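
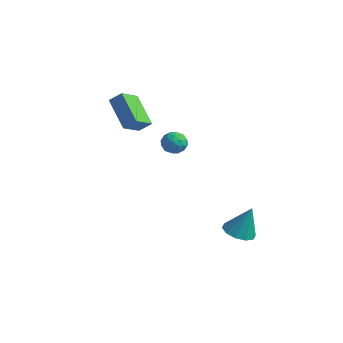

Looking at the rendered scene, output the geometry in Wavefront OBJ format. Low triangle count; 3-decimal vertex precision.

v 3.494 -0.98 -2.856
v 4.064 -0.349 -3.18
v 3.946 -0.52 -1.164
v 3.561 -0.109 -3.11
v 3.032 -0.201 -2.944
v 2.679 -0.59 -2.743
v 2.637 -1.129 -2.586
v 2.923 -1.61 -2.532
v 3.427 -1.851 -2.601
v 3.956 -1.759 -2.768
v 4.308 -1.369 -2.968
v 4.35 -0.831 -3.125
v -2.481 -2.036 2.554
v -2.384 -3.245 3.253
v -4.093 -1.469 3.757
v -3.996 -2.678 4.457
v -1.924 -1.662 3.123
v -1.827 -2.871 3.823
v -3.536 -1.095 4.327
v -3.439 -2.304 5.026
v 1.238 -2.835 3.126
v 1.792 -2.918 3.57
v 0.648 -3.642 3.71
v 1.202 -3.725 4.154
v 0.821 -3.12 4.167
v 1.185 -2.622 3.806
v 1.255 -3.938 3.474
v 1.619 -3.44 3.113
v 1.802 -3.6 3.786
v 1.534 -3.094 4.214
v 0.906 -3.466 3.066
v 0.638 -2.96 3.494
v 1.567 -2.806 3.297
v 0.873 -3.754 3.983
v 0.649 -3.398 3.991
v 0.975 -3.447 4.252
v 1.21 -2.632 3.435
v 1.536 -2.68 3.697
v 0.965 -2.799 4.047
v 0.904 -3.88 3.583
v 1.23 -3.928 3.845
v 1.465 -3.113 3.028
v 1.791 -3.162 3.289
v 1.475 -3.761 3.233
v 1.898 -3.256 3.685
v 1.552 -3.73 4.028
v 1.582 -3.855 3.628
v 1.797 -3.562 3.416
v 1.741 -2.958 3.936
v 1.394 -3.432 4.279
v 1.17 -3.077 4.287
v 1.384 -2.784 4.075
v 1.747 -3.359 4.063
v 1.046 -3.128 3.001
v 0.699 -3.602 3.344
v 1.056 -3.776 3.205
v 1.27 -3.483 2.993
v 0.888 -2.83 3.252
v 0.542 -3.304 3.595
v 0.643 -2.998 3.864
v 0.858 -2.705 3.652
v 0.693 -3.201 3.217
f 2 1 4
f 2 4 3
f 4 1 5
f 4 5 3
f 5 1 6
f 5 6 3
f 6 1 7
f 6 7 3
f 7 1 8
f 7 8 3
f 8 1 9
f 8 9 3
f 9 1 10
f 9 10 3
f 10 1 11
f 10 11 3
f 11 1 12
f 11 12 3
f 12 1 2
f 12 2 3
f 14 16 13
f 17 14 13
f 13 16 15
f 15 17 13
f 14 20 16
f 18 14 17
f 18 20 14
f 16 20 15
f 19 17 15
f 15 20 19
f 19 18 17
f 20 18 19
f 21 58 37
f 58 32 61
f 37 61 26
f 58 61 37
f 21 37 33
f 37 26 38
f 33 38 22
f 37 38 33
f 21 33 42
f 33 22 43
f 42 43 28
f 33 43 42
f 21 42 54
f 42 28 57
f 54 57 31
f 42 57 54
f 21 54 58
f 54 31 62
f 58 62 32
f 54 62 58
f 22 38 49
f 38 26 52
f 49 52 30
f 38 52 49
f 26 61 39
f 61 32 60
f 39 60 25
f 61 60 39
f 32 62 59
f 62 31 55
f 59 55 23
f 62 55 59
f 31 57 56
f 57 28 44
f 56 44 27
f 57 44 56
f 28 43 48
f 43 22 45
f 48 45 29
f 43 45 48
f 24 50 36
f 50 30 51
f 36 51 25
f 50 51 36
f 24 36 34
f 36 25 35
f 34 35 23
f 36 35 34
f 24 34 41
f 34 23 40
f 41 40 27
f 34 40 41
f 24 41 46
f 41 27 47
f 46 47 29
f 41 47 46
f 24 46 50
f 46 29 53
f 50 53 30
f 46 53 50
f 25 51 39
f 51 30 52
f 39 52 26
f 51 52 39
f 23 35 59
f 35 25 60
f 59 60 32
f 35 60 59
f 27 40 56
f 40 23 55
f 56 55 31
f 40 55 56
f 29 47 48
f 47 27 44
f 48 44 28
f 47 44 48
f 30 53 49
f 53 29 45
f 49 45 22
f 53 45 49



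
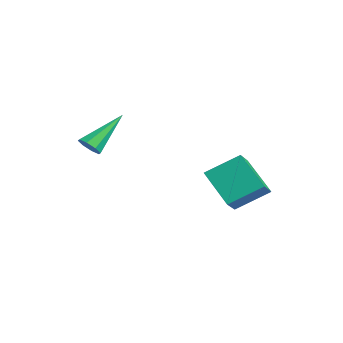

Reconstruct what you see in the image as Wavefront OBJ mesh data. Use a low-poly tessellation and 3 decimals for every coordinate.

v -1.207 1.15 -3.525
v -0.96 2.428 -2.74
v 0.079 1.532 -4.552
v 0.326 2.81 -3.768
v -0.466 0.57 -2.812
v -0.219 1.848 -2.028
v 0.82 0.952 -3.84
v 1.067 2.23 -3.055
v -3.192 -2.768 -2.193
v -2.871 -2.958 -1.817
v -3.708 -1.332 -1.027
v -2.685 -2.693 -2.061
v -2.796 -2.472 -2.382
v -3.139 -2.424 -2.593
v -3.514 -2.578 -2.569
v -3.7 -2.843 -2.325
v -3.589 -3.064 -2.003
v -3.246 -3.112 -1.793
f 2 4 1
f 5 2 1
f 1 4 3
f 3 5 1
f 2 8 4
f 6 2 5
f 6 8 2
f 4 8 3
f 7 5 3
f 3 8 7
f 7 6 5
f 8 6 7
f 10 9 12
f 10 12 11
f 12 9 13
f 12 13 11
f 13 9 14
f 13 14 11
f 14 9 15
f 14 15 11
f 15 9 16
f 15 16 11
f 16 9 17
f 16 17 11
f 17 9 18
f 17 18 11
f 18 9 10
f 18 10 11



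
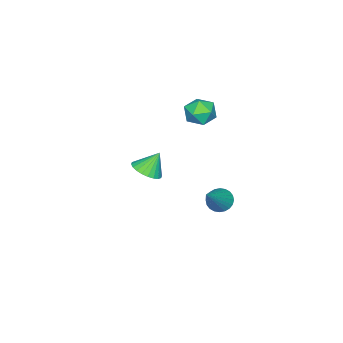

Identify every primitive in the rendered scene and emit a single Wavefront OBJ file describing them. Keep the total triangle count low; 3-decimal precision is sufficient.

v -3.495 -0.639 0.116
v -3.053 -0.606 0.663
v -3.387 -1.774 0.097
v -2.945 -1.741 0.644
v -3.627 -1.589 0.733
v -3.693 -0.887 0.745
v -2.747 -1.493 0.015
v -2.813 -0.791 0.027
v -2.59 -1.134 0.601
v -3.134 -1.193 1.044
v -3.306 -1.187 -0.284
v -3.85 -1.246 0.159
v -3.163 -3.599 -3.887
v -2.54 -3.416 -3.653
v -3.597 -3.261 -2.993
v -2.618 -3.19 -3.777
v -2.78 -3.026 -3.918
v -2.999 -2.95 -4.054
v -3.244 -2.973 -4.164
v -3.476 -3.091 -4.232
v -3.66 -3.286 -4.248
v -3.769 -3.529 -4.208
v -3.785 -3.783 -4.12
v -3.707 -4.009 -3.996
v -3.546 -4.173 -3.856
v -3.326 -4.249 -3.72
v -3.081 -4.226 -3.61
v -2.849 -4.108 -3.541
v -2.665 -3.913 -3.526
v -2.556 -3.669 -3.565
v -0.184 1.497 -1.668
v 0.181 1.483 -2.052
v 1.104 1.683 -0.452
v 0.142 1.685 -2.041
v 0.053 1.86 -1.974
v -0.072 1.978 -1.859
v -0.214 2.024 -1.716
v -0.351 1.989 -1.565
v -0.463 1.88 -1.43
v -0.532 1.712 -1.331
v -0.548 1.511 -1.283
v -0.509 1.309 -1.294
v -0.42 1.134 -1.362
v -0.295 1.016 -1.476
v -0.153 0.97 -1.619
v -0.016 1.005 -1.77
v 0.096 1.114 -1.905
v 0.165 1.282 -2.004
f 1 12 6
f 1 6 2
f 1 2 8
f 1 8 11
f 1 11 12
f 2 6 10
f 6 12 5
f 12 11 3
f 11 8 7
f 8 2 9
f 4 10 5
f 4 5 3
f 4 3 7
f 4 7 9
f 4 9 10
f 5 10 6
f 3 5 12
f 7 3 11
f 9 7 8
f 10 9 2
f 14 13 16
f 14 16 15
f 16 13 17
f 16 17 15
f 17 13 18
f 17 18 15
f 18 13 19
f 18 19 15
f 19 13 20
f 19 20 15
f 20 13 21
f 20 21 15
f 21 13 22
f 21 22 15
f 22 13 23
f 22 23 15
f 23 13 24
f 23 24 15
f 24 13 25
f 24 25 15
f 25 13 26
f 25 26 15
f 26 13 27
f 26 27 15
f 27 13 28
f 27 28 15
f 28 13 29
f 28 29 15
f 29 13 30
f 29 30 15
f 30 13 14
f 30 14 15
f 32 31 34
f 32 34 33
f 34 31 35
f 34 35 33
f 35 31 36
f 35 36 33
f 36 31 37
f 36 37 33
f 37 31 38
f 37 38 33
f 38 31 39
f 38 39 33
f 39 31 40
f 39 40 33
f 40 31 41
f 40 41 33
f 41 31 42
f 41 42 33
f 42 31 43
f 42 43 33
f 43 31 44
f 43 44 33
f 44 31 45
f 44 45 33
f 45 31 46
f 45 46 33
f 46 31 47
f 46 47 33
f 47 31 48
f 47 48 33
f 48 31 32
f 48 32 33



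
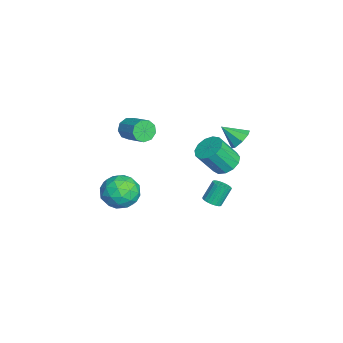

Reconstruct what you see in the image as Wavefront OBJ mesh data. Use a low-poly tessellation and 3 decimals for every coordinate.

v 2.888 -1.886 0.974
v 3.66 -2.02 1.909
v 3.3 -3.72 0.371
v 4.072 -3.854 1.306
v 2.872 -3.785 1.511
v 2.617 -2.652 1.884
v 4.343 -3.088 0.396
v 4.088 -1.955 0.769
v 4.559 -2.763 1.551
v 3.65 -3.194 2.241
v 3.31 -2.546 0.039
v 2.401 -2.977 0.729
v 3.238 -1.792 1.495
v 3.722 -3.948 0.785
v 3.017 -3.907 0.906
v 3.47 -3.986 1.455
v 2.625 -2.164 1.48
v 3.079 -2.243 2.029
v 2.615 -3.28 1.796
v 3.881 -3.497 0.251
v 4.335 -3.576 0.8
v 3.49 -1.754 0.825
v 3.943 -1.833 1.374
v 4.345 -2.46 0.484
v 4.22 -2.308 1.834
v 4.462 -3.385 1.479
v 4.622 -2.935 0.944
v 4.472 -2.269 1.164
v 3.686 -2.561 2.239
v 3.928 -3.639 1.884
v 3.222 -3.599 2.005
v 3.073 -2.933 2.224
v 4.214 -2.998 2.029
v 3.032 -2.101 0.396
v 3.274 -3.179 0.041
v 3.887 -2.807 0.056
v 3.738 -2.141 0.275
v 2.498 -2.355 0.801
v 2.74 -3.432 0.446
v 2.488 -3.471 1.116
v 2.338 -2.805 1.336
v 2.746 -2.742 0.251
v -1.421 2.444 -3.734
v -0.838 2.388 -3.5
v -1.257 3.001 -2.312
v -1.839 3.056 -2.546
v -0.828 2.623 -3.617
v -1.246 3.235 -2.43
v -0.92 2.826 -3.754
v -1.338 3.438 -2.567
v -1.099 2.963 -3.888
v -1.517 3.575 -2.7
v -1.333 3.011 -3.995
v -1.752 3.623 -2.807
v -1.583 2.96 -4.057
v -2.001 3.572 -2.869
v -1.804 2.82 -4.063
v -2.223 3.432 -2.875
v -1.96 2.616 -4.012
v -2.378 3.228 -2.824
v -2.022 2.381 -3.913
v -2.44 2.993 -2.725
v -1.98 2.157 -3.783
v -2.398 2.769 -2.595
v -1.841 1.983 -3.645
v -2.26 2.595 -2.457
v -1.63 1.889 -3.522
v -2.048 2.501 -2.334
v -1.383 1.891 -3.435
v -1.801 2.503 -2.248
v -1.142 1.988 -3.401
v -1.56 2.6 -2.213
v -0.95 2.164 -3.424
v -1.368 2.776 -2.236
v -4.535 -2.396 0.617
v -4.125 -2.438 -0.08
v -2.835 -1.546 0.625
v -3.245 -1.504 1.323
v -4.443 -1.984 -0.074
v -3.152 -1.092 0.631
v -4.803 -1.723 0.256
v -3.513 -0.83 0.961
v -5.039 -1.776 0.755
v -3.748 -0.884 1.46
v -5.038 -2.12 1.189
v -3.748 -1.228 1.894
v -4.803 -2.593 1.356
v -3.512 -1.701 2.061
v -4.442 -2.974 1.178
v -3.151 -2.082 1.883
v -4.125 -3.084 0.737
v -2.834 -2.192 1.442
v -4 -2.873 0.24
v -2.709 -1.98 0.945
v 2.526 3.046 2.803
v 3.201 2.588 2.378
v 3.469 1.576 3.891
v 2.794 2.034 4.317
v 3.424 2.995 2.61
v 3.692 1.982 4.123
v 3.362 3.417 2.904
v 3.63 2.405 4.417
v 3.035 3.722 3.166
v 3.302 2.71 4.679
v 2.546 3.812 3.313
v 2.813 2.8 4.826
v 2.051 3.659 3.298
v 2.318 2.647 4.811
v 1.707 3.312 3.126
v 1.974 2.299 4.639
v 1.623 2.88 2.852
v 1.89 1.867 4.365
v 1.826 2.501 2.562
v 2.093 1.488 4.075
v 2.251 2.295 2.349
v 2.519 1.282 3.862
v 2.764 2.327 2.281
v 3.031 1.315 3.794
v -1.344 4.065 1.896
v -1.015 4.463 2.533
v -1.696 2.935 2.784
v -1.624 4.593 2.457
v -2.069 4.414 2.053
v -2.089 4.031 1.556
v -1.673 3.667 1.259
v -1.063 3.537 1.335
v -0.618 3.716 1.74
v -0.598 4.1 2.236
f 1 38 17
f 38 12 41
f 17 41 6
f 38 41 17
f 1 17 13
f 17 6 18
f 13 18 2
f 17 18 13
f 1 13 22
f 13 2 23
f 22 23 8
f 13 23 22
f 1 22 34
f 22 8 37
f 34 37 11
f 22 37 34
f 1 34 38
f 34 11 42
f 38 42 12
f 34 42 38
f 2 18 29
f 18 6 32
f 29 32 10
f 18 32 29
f 6 41 19
f 41 12 40
f 19 40 5
f 41 40 19
f 12 42 39
f 42 11 35
f 39 35 3
f 42 35 39
f 11 37 36
f 37 8 24
f 36 24 7
f 37 24 36
f 8 23 28
f 23 2 25
f 28 25 9
f 23 25 28
f 4 30 16
f 30 10 31
f 16 31 5
f 30 31 16
f 4 16 14
f 16 5 15
f 14 15 3
f 16 15 14
f 4 14 21
f 14 3 20
f 21 20 7
f 14 20 21
f 4 21 26
f 21 7 27
f 26 27 9
f 21 27 26
f 4 26 30
f 26 9 33
f 30 33 10
f 26 33 30
f 5 31 19
f 31 10 32
f 19 32 6
f 31 32 19
f 3 15 39
f 15 5 40
f 39 40 12
f 15 40 39
f 7 20 36
f 20 3 35
f 36 35 11
f 20 35 36
f 9 27 28
f 27 7 24
f 28 24 8
f 27 24 28
f 10 33 29
f 33 9 25
f 29 25 2
f 33 25 29
f 44 43 47
f 44 47 45
f 45 47 48
f 45 48 46
f 47 43 49
f 47 49 48
f 48 49 50
f 48 50 46
f 49 43 51
f 49 51 50
f 50 51 52
f 50 52 46
f 51 43 53
f 51 53 52
f 52 53 54
f 52 54 46
f 53 43 55
f 53 55 54
f 54 55 56
f 54 56 46
f 55 43 57
f 55 57 56
f 56 57 58
f 56 58 46
f 57 43 59
f 57 59 58
f 58 59 60
f 58 60 46
f 59 43 61
f 59 61 60
f 60 61 62
f 60 62 46
f 61 43 63
f 61 63 62
f 62 63 64
f 62 64 46
f 63 43 65
f 63 65 64
f 64 65 66
f 64 66 46
f 65 43 67
f 65 67 66
f 66 67 68
f 66 68 46
f 67 43 69
f 67 69 68
f 68 69 70
f 68 70 46
f 69 43 71
f 69 71 70
f 70 71 72
f 70 72 46
f 71 43 73
f 71 73 72
f 72 73 74
f 72 74 46
f 73 43 44
f 73 44 74
f 74 44 45
f 74 45 46
f 76 75 79
f 76 79 77
f 77 79 80
f 77 80 78
f 79 75 81
f 79 81 80
f 80 81 82
f 80 82 78
f 81 75 83
f 81 83 82
f 82 83 84
f 82 84 78
f 83 75 85
f 83 85 84
f 84 85 86
f 84 86 78
f 85 75 87
f 85 87 86
f 86 87 88
f 86 88 78
f 87 75 89
f 87 89 88
f 88 89 90
f 88 90 78
f 89 75 91
f 89 91 90
f 90 91 92
f 90 92 78
f 91 75 93
f 91 93 92
f 92 93 94
f 92 94 78
f 93 75 76
f 93 76 94
f 94 76 77
f 94 77 78
f 96 95 99
f 96 99 97
f 97 99 100
f 97 100 98
f 99 95 101
f 99 101 100
f 100 101 102
f 100 102 98
f 101 95 103
f 101 103 102
f 102 103 104
f 102 104 98
f 103 95 105
f 103 105 104
f 104 105 106
f 104 106 98
f 105 95 107
f 105 107 106
f 106 107 108
f 106 108 98
f 107 95 109
f 107 109 108
f 108 109 110
f 108 110 98
f 109 95 111
f 109 111 110
f 110 111 112
f 110 112 98
f 111 95 113
f 111 113 112
f 112 113 114
f 112 114 98
f 113 95 115
f 113 115 114
f 114 115 116
f 114 116 98
f 115 95 117
f 115 117 116
f 116 117 118
f 116 118 98
f 117 95 96
f 117 96 118
f 118 96 97
f 118 97 98
f 120 119 122
f 120 122 121
f 122 119 123
f 122 123 121
f 123 119 124
f 123 124 121
f 124 119 125
f 124 125 121
f 125 119 126
f 125 126 121
f 126 119 127
f 126 127 121
f 127 119 128
f 127 128 121
f 128 119 120
f 128 120 121



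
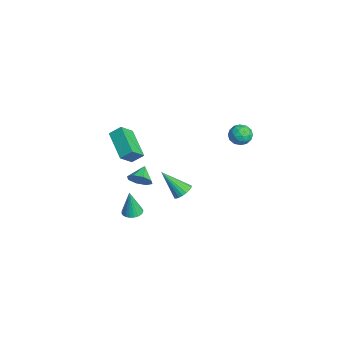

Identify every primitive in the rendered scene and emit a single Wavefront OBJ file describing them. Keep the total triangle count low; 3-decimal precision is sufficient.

v 1.526 -2.642 -3.751
v 2.133 -2.441 -3.722
v 1.494 -2.798 -2.009
v 2.01 -2.225 -3.705
v 1.813 -2.072 -3.695
v 1.572 -2.006 -3.693
v 1.324 -2.037 -3.701
v 1.107 -2.16 -3.716
v 0.954 -2.356 -3.736
v 0.888 -2.596 -3.759
v 0.919 -2.842 -3.781
v 1.043 -3.059 -3.798
v 1.24 -3.211 -3.808
v 1.481 -3.278 -3.809
v 1.729 -3.247 -3.802
v 1.946 -3.124 -3.787
v 2.099 -2.928 -3.766
v 2.165 -2.688 -3.743
v -0.97 0.978 -4.619
v -0.392 1.062 -4.252
v -1.73 -0.178 -3.161
v -0.553 1.282 -4.161
v -0.786 1.449 -4.15
v -1.051 1.535 -4.22
v -1.302 1.524 -4.359
v -1.495 1.419 -4.543
v -1.598 1.238 -4.74
v -1.592 1.011 -4.917
v -1.479 0.779 -5.041
v -1.277 0.581 -5.093
v -1.023 0.452 -5.063
v -0.759 0.414 -4.956
v -0.532 0.473 -4.791
v -0.381 0.619 -4.596
v -0.331 0.828 -4.406
v 3.81 3.794 4.202
v 4.429 3.601 3.83
v 3.371 2.679 4.05
v 3.99 2.486 3.678
v 4.022 2.623 4.411
v 4.293 3.312 4.505
v 3.507 2.968 3.375
v 3.778 3.657 3.469
v 4.241 3.091 3.319
v 4.559 2.878 3.96
v 3.241 3.402 3.92
v 3.559 3.189 4.561
v 4.158 3.795 4.03
v 3.642 2.485 3.85
v 3.661 2.565 4.281
v 4.024 2.452 4.063
v 4.079 3.625 4.426
v 4.442 3.512 4.208
v 4.203 2.937 4.549
v 3.358 2.768 3.672
v 3.721 2.655 3.454
v 3.776 3.828 3.817
v 4.139 3.715 3.599
v 3.597 3.343 3.331
v 4.411 3.382 3.511
v 4.153 2.727 3.421
v 3.869 3.01 3.243
v 4.028 3.415 3.298
v 4.598 3.257 3.887
v 4.34 2.602 3.798
v 4.359 2.682 4.229
v 4.519 3.087 4.284
v 4.488 2.957 3.587
v 3.46 3.678 4.082
v 3.202 3.023 3.993
v 3.281 3.193 3.596
v 3.441 3.598 3.651
v 3.647 3.553 4.459
v 3.389 2.898 4.369
v 3.772 2.865 4.582
v 3.931 3.27 4.637
v 3.312 3.323 4.293
v 1.278 -2.129 -1.165
v 1.746 -2.003 -0.542
v 0.442 -1.651 -0.635
v 1.758 -1.545 -0.936
v 1.489 -1.429 -1.465
v 1.096 -1.724 -1.818
v 0.81 -2.255 -1.789
v 0.798 -2.713 -1.395
v 1.067 -2.829 -0.866
v 1.46 -2.535 -0.513
v 1.012 -3.834 3.099
v 1.151 -3.153 3.655
v 0.557 -3.071 2.278
v 0.696 -2.39 2.834
v 2.884 -3.57 2.306
v 3.023 -2.889 2.862
v 2.429 -2.807 1.485
v 2.568 -2.126 2.041
f 2 1 4
f 2 4 3
f 4 1 5
f 4 5 3
f 5 1 6
f 5 6 3
f 6 1 7
f 6 7 3
f 7 1 8
f 7 8 3
f 8 1 9
f 8 9 3
f 9 1 10
f 9 10 3
f 10 1 11
f 10 11 3
f 11 1 12
f 11 12 3
f 12 1 13
f 12 13 3
f 13 1 14
f 13 14 3
f 14 1 15
f 14 15 3
f 15 1 16
f 15 16 3
f 16 1 17
f 16 17 3
f 17 1 18
f 17 18 3
f 18 1 2
f 18 2 3
f 20 19 22
f 20 22 21
f 22 19 23
f 22 23 21
f 23 19 24
f 23 24 21
f 24 19 25
f 24 25 21
f 25 19 26
f 25 26 21
f 26 19 27
f 26 27 21
f 27 19 28
f 27 28 21
f 28 19 29
f 28 29 21
f 29 19 30
f 29 30 21
f 30 19 31
f 30 31 21
f 31 19 32
f 31 32 21
f 32 19 33
f 32 33 21
f 33 19 34
f 33 34 21
f 34 19 35
f 34 35 21
f 35 19 20
f 35 20 21
f 36 73 52
f 73 47 76
f 52 76 41
f 73 76 52
f 36 52 48
f 52 41 53
f 48 53 37
f 52 53 48
f 36 48 57
f 48 37 58
f 57 58 43
f 48 58 57
f 36 57 69
f 57 43 72
f 69 72 46
f 57 72 69
f 36 69 73
f 69 46 77
f 73 77 47
f 69 77 73
f 37 53 64
f 53 41 67
f 64 67 45
f 53 67 64
f 41 76 54
f 76 47 75
f 54 75 40
f 76 75 54
f 47 77 74
f 77 46 70
f 74 70 38
f 77 70 74
f 46 72 71
f 72 43 59
f 71 59 42
f 72 59 71
f 43 58 63
f 58 37 60
f 63 60 44
f 58 60 63
f 39 65 51
f 65 45 66
f 51 66 40
f 65 66 51
f 39 51 49
f 51 40 50
f 49 50 38
f 51 50 49
f 39 49 56
f 49 38 55
f 56 55 42
f 49 55 56
f 39 56 61
f 56 42 62
f 61 62 44
f 56 62 61
f 39 61 65
f 61 44 68
f 65 68 45
f 61 68 65
f 40 66 54
f 66 45 67
f 54 67 41
f 66 67 54
f 38 50 74
f 50 40 75
f 74 75 47
f 50 75 74
f 42 55 71
f 55 38 70
f 71 70 46
f 55 70 71
f 44 62 63
f 62 42 59
f 63 59 43
f 62 59 63
f 45 68 64
f 68 44 60
f 64 60 37
f 68 60 64
f 79 78 81
f 79 81 80
f 81 78 82
f 81 82 80
f 82 78 83
f 82 83 80
f 83 78 84
f 83 84 80
f 84 78 85
f 84 85 80
f 85 78 86
f 85 86 80
f 86 78 87
f 86 87 80
f 87 78 79
f 87 79 80
f 89 91 88
f 92 89 88
f 88 91 90
f 90 92 88
f 89 95 91
f 93 89 92
f 93 95 89
f 91 95 90
f 94 92 90
f 90 95 94
f 94 93 92
f 95 93 94



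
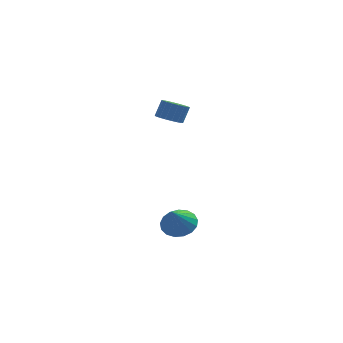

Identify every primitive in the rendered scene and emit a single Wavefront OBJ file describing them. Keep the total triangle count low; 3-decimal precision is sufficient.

v -0.853 -2.913 -4.013
v -0.095 -2.454 -3.487
v -1.047 -4.067 -2.727
v -0.501 -2.219 -3.338
v -0.988 -2.143 -3.343
v -1.444 -2.243 -3.502
v -1.765 -2.496 -3.778
v -1.876 -2.845 -4.108
v -1.753 -3.209 -4.416
v -1.424 -3.506 -4.632
v -0.963 -3.666 -4.707
v -0.478 -3.654 -4.622
v -0.078 -3.472 -4.398
v 0.144 -3.162 -4.086
v 0.138 -2.795 -3.758
v -1.707 -0.925 2.817
v -0.982 -1.212 2.691
v -0.669 -0.883 3.736
v -1.393 -0.595 3.863
v -0.955 -0.88 2.578
v -0.642 -0.551 3.623
v -1.077 -0.557 2.513
v -0.764 -0.228 3.558
v -1.324 -0.307 2.508
v -1.01 0.023 3.553
v -1.646 -0.179 2.564
v -1.333 0.151 3.61
v -1.981 -0.198 2.671
v -1.667 0.131 3.716
v -2.261 -0.362 2.806
v -1.948 -0.033 3.852
v -2.431 -0.637 2.944
v -2.118 -0.308 3.989
v -2.458 -0.969 3.057
v -2.145 -0.64 4.102
v -2.336 -1.292 3.122
v -2.023 -0.963 4.167
v -2.09 -1.543 3.127
v -1.776 -1.213 4.172
v -1.767 -1.671 3.07
v -1.454 -1.341 4.116
v -1.433 -1.651 2.964
v -1.119 -1.322 4.009
v -1.152 -1.487 2.828
v -0.839 -1.158 3.874
f 2 1 4
f 2 4 3
f 4 1 5
f 4 5 3
f 5 1 6
f 5 6 3
f 6 1 7
f 6 7 3
f 7 1 8
f 7 8 3
f 8 1 9
f 8 9 3
f 9 1 10
f 9 10 3
f 10 1 11
f 10 11 3
f 11 1 12
f 11 12 3
f 12 1 13
f 12 13 3
f 13 1 14
f 13 14 3
f 14 1 15
f 14 15 3
f 15 1 2
f 15 2 3
f 17 16 20
f 17 20 18
f 18 20 21
f 18 21 19
f 20 16 22
f 20 22 21
f 21 22 23
f 21 23 19
f 22 16 24
f 22 24 23
f 23 24 25
f 23 25 19
f 24 16 26
f 24 26 25
f 25 26 27
f 25 27 19
f 26 16 28
f 26 28 27
f 27 28 29
f 27 29 19
f 28 16 30
f 28 30 29
f 29 30 31
f 29 31 19
f 30 16 32
f 30 32 31
f 31 32 33
f 31 33 19
f 32 16 34
f 32 34 33
f 33 34 35
f 33 35 19
f 34 16 36
f 34 36 35
f 35 36 37
f 35 37 19
f 36 16 38
f 36 38 37
f 37 38 39
f 37 39 19
f 38 16 40
f 38 40 39
f 39 40 41
f 39 41 19
f 40 16 42
f 40 42 41
f 41 42 43
f 41 43 19
f 42 16 44
f 42 44 43
f 43 44 45
f 43 45 19
f 44 16 17
f 44 17 45
f 45 17 18
f 45 18 19



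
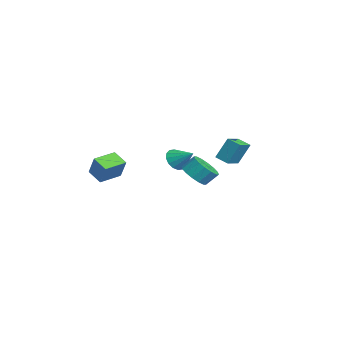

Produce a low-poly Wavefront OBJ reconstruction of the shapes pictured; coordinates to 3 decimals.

v 3.431 0.641 -1.952
v 4.369 0.749 -2.126
v 4.427 1.467 -1.362
v 3.489 1.359 -1.188
v 4.144 1.081 -2.42
v 4.203 1.799 -1.656
v 3.728 1.295 -2.589
v 3.787 2.013 -1.825
v 3.233 1.333 -2.587
v 3.292 2.051 -1.823
v 2.791 1.186 -2.415
v 2.849 1.904 -1.651
v 2.52 0.893 -2.119
v 2.578 1.611 -1.355
v 2.493 0.533 -1.778
v 2.551 1.251 -1.014
v 2.717 0.201 -1.484
v 2.776 0.919 -0.72
v 3.133 -0.013 -1.315
v 3.192 0.705 -0.551
v 3.628 -0.051 -1.317
v 3.687 0.667 -0.553
v 4.071 0.096 -1.489
v 4.129 0.814 -0.725
v 4.342 0.389 -1.785
v 4.4 1.107 -1.021
v -0.653 2.624 -2.038
v -0.613 3.339 -0.585
v -1.642 3.446 -2.415
v -1.601 4.161 -0.962
v -0.019 3.239 -2.358
v 0.022 3.954 -0.905
v -1.007 4.061 -2.735
v -0.967 4.776 -1.282
v 0.174 -4.294 -3.376
v -0.654 -4.858 -2.811
v -0.582 -3 -3.194
v -1.41 -3.564 -2.629
v 0.89 -4.056 -2.091
v 0.062 -4.62 -1.526
v 0.134 -2.762 -1.909
v -0.694 -3.326 -1.344
v -0.758 0.31 -2.157
v -0.505 0.669 -2.861
v 0.118 1.17 -1.403
v -0.843 0.902 -2.733
v -1.158 0.975 -2.45
v -1.366 0.871 -2.089
v -1.411 0.616 -1.746
v -1.281 0.279 -1.513
v -1.011 -0.049 -1.452
v -0.673 -0.281 -1.58
v -0.358 -0.355 -1.863
v -0.15 -0.251 -2.224
v -0.105 0.004 -2.567
v -0.235 0.341 -2.8
f 2 1 5
f 2 5 3
f 3 5 6
f 3 6 4
f 5 1 7
f 5 7 6
f 6 7 8
f 6 8 4
f 7 1 9
f 7 9 8
f 8 9 10
f 8 10 4
f 9 1 11
f 9 11 10
f 10 11 12
f 10 12 4
f 11 1 13
f 11 13 12
f 12 13 14
f 12 14 4
f 13 1 15
f 13 15 14
f 14 15 16
f 14 16 4
f 15 1 17
f 15 17 16
f 16 17 18
f 16 18 4
f 17 1 19
f 17 19 18
f 18 19 20
f 18 20 4
f 19 1 21
f 19 21 20
f 20 21 22
f 20 22 4
f 21 1 23
f 21 23 22
f 22 23 24
f 22 24 4
f 23 1 25
f 23 25 24
f 24 25 26
f 24 26 4
f 25 1 2
f 25 2 26
f 26 2 3
f 26 3 4
f 28 30 27
f 31 28 27
f 27 30 29
f 29 31 27
f 28 34 30
f 32 28 31
f 32 34 28
f 30 34 29
f 33 31 29
f 29 34 33
f 33 32 31
f 34 32 33
f 36 38 35
f 39 36 35
f 35 38 37
f 37 39 35
f 36 42 38
f 40 36 39
f 40 42 36
f 38 42 37
f 41 39 37
f 37 42 41
f 41 40 39
f 42 40 41
f 44 43 46
f 44 46 45
f 46 43 47
f 46 47 45
f 47 43 48
f 47 48 45
f 48 43 49
f 48 49 45
f 49 43 50
f 49 50 45
f 50 43 51
f 50 51 45
f 51 43 52
f 51 52 45
f 52 43 53
f 52 53 45
f 53 43 54
f 53 54 45
f 54 43 55
f 54 55 45
f 55 43 56
f 55 56 45
f 56 43 44
f 56 44 45



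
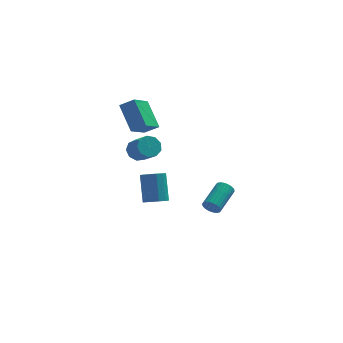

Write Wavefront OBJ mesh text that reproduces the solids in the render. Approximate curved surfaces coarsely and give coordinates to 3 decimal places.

v 2.225 -2.828 -1.307
v 2.583 -2.822 -1.826
v 3.532 -1.245 -1.152
v 3.175 -1.252 -0.633
v 2.395 -2.679 -1.895
v 3.345 -1.103 -1.221
v 2.182 -2.559 -1.875
v 3.131 -0.983 -1.201
v 1.975 -2.48 -1.768
v 2.924 -0.903 -1.094
v 1.806 -2.454 -1.592
v 2.755 -0.877 -0.917
v 1.701 -2.485 -1.372
v 2.65 -0.908 -0.697
v 1.676 -2.568 -1.142
v 2.625 -0.992 -0.467
v 1.734 -2.691 -0.937
v 2.684 -1.114 -0.263
v 1.868 -2.835 -0.788
v 2.817 -1.258 -0.114
v 2.055 -2.977 -0.719
v 3.005 -1.401 -0.045
v 2.269 -3.097 -0.739
v 3.218 -1.521 -0.065
v 2.476 -3.177 -0.846
v 3.425 -1.6 -0.172
v 2.645 -3.203 -1.023
v 3.594 -1.626 -0.348
v 2.75 -3.172 -1.243
v 3.699 -1.595 -0.568
v 2.775 -3.088 -1.473
v 3.724 -1.512 -0.798
v 2.716 -2.966 -1.677
v 3.666 -1.389 -1.003
v -2.126 -0.678 2.602
v -1.76 -0.074 3.018
v -1.108 -1.157 4.015
v -1.474 -1.762 3.598
v -2.267 -0.179 3.237
v -1.614 -1.262 4.233
v -2.707 -0.517 3.158
v -2.054 -1.6 4.154
v -2.876 -0.931 2.819
v -2.223 -2.014 3.815
v -2.694 -1.226 2.378
v -2.041 -2.309 3.375
v -2.247 -1.266 2.042
v -1.594 -2.349 3.039
v -1.743 -1.03 1.968
v -1.09 -2.113 2.965
v -1.419 -0.63 2.19
v -0.766 -1.713 3.187
v -1.426 -0.253 2.605
v -0.773 -1.336 3.602
v -0.908 3.356 -4.877
v -0.311 2.878 -4.504
v -0.436 4.127 -2.709
v -1.032 4.604 -3.083
v -0.08 3.23 -4.732
v -0.204 4.479 -2.938
v -0.11 3.621 -5.007
v -0.235 4.87 -3.212
v -0.395 3.928 -5.24
v -0.519 5.177 -3.445
v -0.841 4.053 -5.358
v -0.966 5.302 -3.564
v -1.309 3.957 -5.324
v -1.434 5.206 -3.529
v -1.65 3.67 -5.148
v -1.775 4.919 -3.353
v -1.754 3.283 -4.886
v -1.879 4.532 -3.091
v -1.59 2.919 -4.621
v -1.715 4.168 -2.826
v -1.209 2.694 -4.438
v -1.334 3.943 -2.643
v -0.733 2.679 -4.394
v -0.858 3.927 -2.599
v -2.509 1.355 3.058
v -3.179 2.844 4.533
v -1.631 2.756 2.043
v -2.301 4.245 3.518
v -1.579 1.195 3.642
v -2.249 2.684 5.117
v -0.701 2.596 2.627
v -1.371 4.085 4.102
f 2 1 5
f 2 5 3
f 3 5 6
f 3 6 4
f 5 1 7
f 5 7 6
f 6 7 8
f 6 8 4
f 7 1 9
f 7 9 8
f 8 9 10
f 8 10 4
f 9 1 11
f 9 11 10
f 10 11 12
f 10 12 4
f 11 1 13
f 11 13 12
f 12 13 14
f 12 14 4
f 13 1 15
f 13 15 14
f 14 15 16
f 14 16 4
f 15 1 17
f 15 17 16
f 16 17 18
f 16 18 4
f 17 1 19
f 17 19 18
f 18 19 20
f 18 20 4
f 19 1 21
f 19 21 20
f 20 21 22
f 20 22 4
f 21 1 23
f 21 23 22
f 22 23 24
f 22 24 4
f 23 1 25
f 23 25 24
f 24 25 26
f 24 26 4
f 25 1 27
f 25 27 26
f 26 27 28
f 26 28 4
f 27 1 29
f 27 29 28
f 28 29 30
f 28 30 4
f 29 1 31
f 29 31 30
f 30 31 32
f 30 32 4
f 31 1 33
f 31 33 32
f 32 33 34
f 32 34 4
f 33 1 2
f 33 2 34
f 34 2 3
f 34 3 4
f 36 35 39
f 36 39 37
f 37 39 40
f 37 40 38
f 39 35 41
f 39 41 40
f 40 41 42
f 40 42 38
f 41 35 43
f 41 43 42
f 42 43 44
f 42 44 38
f 43 35 45
f 43 45 44
f 44 45 46
f 44 46 38
f 45 35 47
f 45 47 46
f 46 47 48
f 46 48 38
f 47 35 49
f 47 49 48
f 48 49 50
f 48 50 38
f 49 35 51
f 49 51 50
f 50 51 52
f 50 52 38
f 51 35 53
f 51 53 52
f 52 53 54
f 52 54 38
f 53 35 36
f 53 36 54
f 54 36 37
f 54 37 38
f 56 55 59
f 56 59 57
f 57 59 60
f 57 60 58
f 59 55 61
f 59 61 60
f 60 61 62
f 60 62 58
f 61 55 63
f 61 63 62
f 62 63 64
f 62 64 58
f 63 55 65
f 63 65 64
f 64 65 66
f 64 66 58
f 65 55 67
f 65 67 66
f 66 67 68
f 66 68 58
f 67 55 69
f 67 69 68
f 68 69 70
f 68 70 58
f 69 55 71
f 69 71 70
f 70 71 72
f 70 72 58
f 71 55 73
f 71 73 72
f 72 73 74
f 72 74 58
f 73 55 75
f 73 75 74
f 74 75 76
f 74 76 58
f 75 55 77
f 75 77 76
f 76 77 78
f 76 78 58
f 77 55 56
f 77 56 78
f 78 56 57
f 78 57 58
f 80 82 79
f 83 80 79
f 79 82 81
f 81 83 79
f 80 86 82
f 84 80 83
f 84 86 80
f 82 86 81
f 85 83 81
f 81 86 85
f 85 84 83
f 86 84 85



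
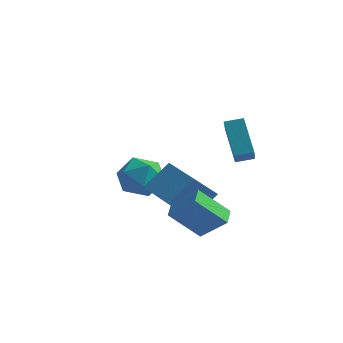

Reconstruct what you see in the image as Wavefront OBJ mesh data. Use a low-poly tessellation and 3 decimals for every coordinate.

v 2.733 2.864 0.55
v 3.263 1.722 1.454
v 3.417 3.319 0.723
v 3.948 2.177 1.627
v 3.612 2.103 -0.927
v 4.143 0.961 -0.023
v 4.297 2.558 -0.754
v 4.827 1.416 0.15
v 3.005 -2.494 -2.256
v 4.158 -2.393 -1.255
v 2.72 -1.699 -2.008
v 3.873 -1.598 -1.007
v 4.047 -1.722 -3.533
v 5.2 -1.621 -2.532
v 3.762 -0.927 -3.285
v 4.915 -0.826 -2.284
v 0.745 -0.51 -1.979
v 1.414 0.448 -0.814
v 1.208 0.638 -3.188
v 1.876 1.596 -2.022
v 2.424 -1.416 -2.198
v 3.092 -0.458 -1.032
v 2.886 -0.268 -3.406
v 3.555 0.69 -2.241
v -1.674 1.4 -2.424
v -1.169 1.835 -3.37
v -0.011 1.325 -1.57
v 0.494 1.76 -2.516
v -0.206 2.423 -1.877
v -1.234 2.47 -2.405
v 0.054 0.69 -2.535
v -0.974 0.737 -3.063
v -0.101 1.396 -3.438
v -0.262 2.467 -3.032
v -0.918 0.693 -1.908
v -1.079 1.764 -1.502
f 2 4 1
f 5 2 1
f 1 4 3
f 3 5 1
f 2 8 4
f 6 2 5
f 6 8 2
f 4 8 3
f 7 5 3
f 3 8 7
f 7 6 5
f 8 6 7
f 10 12 9
f 13 10 9
f 9 12 11
f 11 13 9
f 10 16 12
f 14 10 13
f 14 16 10
f 12 16 11
f 15 13 11
f 11 16 15
f 15 14 13
f 16 14 15
f 18 20 17
f 21 18 17
f 17 20 19
f 19 21 17
f 18 24 20
f 22 18 21
f 22 24 18
f 20 24 19
f 23 21 19
f 19 24 23
f 23 22 21
f 24 22 23
f 25 36 30
f 25 30 26
f 25 26 32
f 25 32 35
f 25 35 36
f 26 30 34
f 30 36 29
f 36 35 27
f 35 32 31
f 32 26 33
f 28 34 29
f 28 29 27
f 28 27 31
f 28 31 33
f 28 33 34
f 29 34 30
f 27 29 36
f 31 27 35
f 33 31 32
f 34 33 26



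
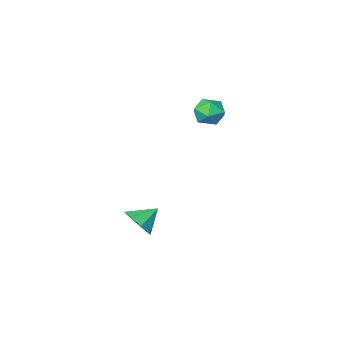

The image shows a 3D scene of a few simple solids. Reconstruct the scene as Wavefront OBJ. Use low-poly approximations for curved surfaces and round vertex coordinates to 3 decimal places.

v -1.035 3.401 1.826
v -0.612 3.493 2.382
v -1.388 2.407 2.258
v -0.965 2.499 2.814
v -1.53 2.912 2.729
v -1.312 3.526 2.461
v -0.688 2.374 2.179
v -0.47 2.988 1.911
v -0.398 2.858 2.6
v -0.918 3.191 2.94
v -1.082 2.709 1.7
v -1.602 3.042 2.04
v 2.184 3.033 -2.748
v 2.553 2.706 -2.183
v 1.336 3.107 -2.152
v 2.606 3.277 -2.178
v 2.413 3.705 -2.508
v 2.085 3.74 -2.978
v 1.816 3.36 -3.314
v 1.763 2.788 -3.318
v 1.956 2.36 -2.989
v 2.284 2.326 -2.518
f 1 12 6
f 1 6 2
f 1 2 8
f 1 8 11
f 1 11 12
f 2 6 10
f 6 12 5
f 12 11 3
f 11 8 7
f 8 2 9
f 4 10 5
f 4 5 3
f 4 3 7
f 4 7 9
f 4 9 10
f 5 10 6
f 3 5 12
f 7 3 11
f 9 7 8
f 10 9 2
f 14 13 16
f 14 16 15
f 16 13 17
f 16 17 15
f 17 13 18
f 17 18 15
f 18 13 19
f 18 19 15
f 19 13 20
f 19 20 15
f 20 13 21
f 20 21 15
f 21 13 22
f 21 22 15
f 22 13 14
f 22 14 15



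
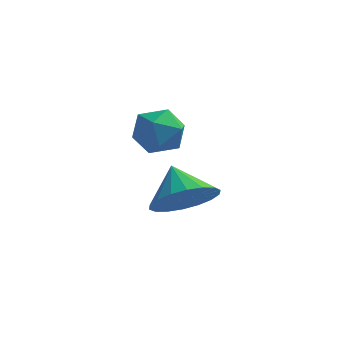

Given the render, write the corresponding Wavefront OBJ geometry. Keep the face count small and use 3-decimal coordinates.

v 0.872 2.063 -0.665
v 1.427 2.103 -0.035
v 0.293 0.977 -0.085
v 0.848 1.017 0.545
v 0.26 1.613 0.464
v 0.618 2.284 0.105
v 1.102 0.796 -0.225
v 1.46 1.467 -0.584
v 1.569 1.32 0.238
v 1.049 1.825 0.663
v 0.671 1.255 -0.783
v 0.151 1.76 -0.358
v 1.372 2.346 -3.128
v 1.975 1.998 -2.342
v 0.748 3.154 -2.292
v 2.22 2.359 -2.509
v 2.297 2.718 -2.798
v 2.191 3.003 -3.153
v 1.922 3.158 -3.502
v 1.545 3.152 -3.778
v 1.134 2.987 -3.925
v 0.769 2.694 -3.914
v 0.524 2.333 -3.748
v 0.447 1.974 -3.459
v 0.553 1.689 -3.104
v 0.822 1.534 -2.754
v 1.199 1.54 -2.478
v 1.61 1.705 -2.331
f 1 12 6
f 1 6 2
f 1 2 8
f 1 8 11
f 1 11 12
f 2 6 10
f 6 12 5
f 12 11 3
f 11 8 7
f 8 2 9
f 4 10 5
f 4 5 3
f 4 3 7
f 4 7 9
f 4 9 10
f 5 10 6
f 3 5 12
f 7 3 11
f 9 7 8
f 10 9 2
f 14 13 16
f 14 16 15
f 16 13 17
f 16 17 15
f 17 13 18
f 17 18 15
f 18 13 19
f 18 19 15
f 19 13 20
f 19 20 15
f 20 13 21
f 20 21 15
f 21 13 22
f 21 22 15
f 22 13 23
f 22 23 15
f 23 13 24
f 23 24 15
f 24 13 25
f 24 25 15
f 25 13 26
f 25 26 15
f 26 13 27
f 26 27 15
f 27 13 28
f 27 28 15
f 28 13 14
f 28 14 15



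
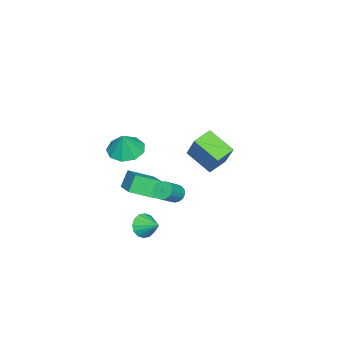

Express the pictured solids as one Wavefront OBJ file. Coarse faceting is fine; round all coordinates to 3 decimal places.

v 0.225 -0.95 1.518
v 1.161 -0.726 1.124
v 0.755 -0.87 2.822
v 0.794 -0.127 1.236
v 0.161 0.087 1.48
v -0.442 -0.184 1.742
v -0.733 -0.814 1.899
v -0.576 -1.508 1.878
v -0.044 -1.94 1.689
v 0.614 -1.91 1.419
v 1.089 -1.43 1.196
v -3.48 -3.164 -4.154
v -4.109 -3.037 -3.14
v -4.213 -1.905 -4.766
v -4.842 -1.779 -3.752
v -2.038 -1.961 -3.408
v -2.667 -1.835 -2.394
v -2.771 -0.703 -4.02
v -3.4 -0.576 -3.006
v 0.253 3.875 1.008
v -0.027 2.438 1.929
v -0.737 4.305 1.377
v -1.017 2.867 2.298
v 1.257 4.753 2.682
v 0.977 3.315 3.603
v 0.267 5.182 3.051
v -0.013 3.745 3.972
v 0.173 0.058 -4.226
v 0.501 -0.368 -3.62
v 0.547 1.102 -3.694
v 0.806 -0.332 -3.905
v 0.942 -0.192 -4.276
v 0.872 0.016 -4.634
v 0.615 0.235 -4.882
v 0.239 0.406 -4.955
v -0.154 0.485 -4.832
v -0.46 0.449 -4.547
v -0.596 0.308 -4.176
v -0.526 0.1 -3.819
v -0.268 -0.118 -3.571
v 0.107 -0.29 -3.498
v -1.182 1.247 -2.162
v -0.81 1.405 -2.606
v 0.234 1.152 -1.821
v -0.138 0.993 -1.378
v -0.857 1.651 -2.464
v 0.187 1.397 -1.68
v -0.978 1.803 -2.254
v 0.066 1.55 -1.469
v -1.146 1.829 -2.022
v -0.102 1.576 -1.238
v -1.322 1.721 -1.822
v -0.278 1.468 -1.038
v -1.466 1.504 -1.701
v -0.422 1.251 -0.916
v -1.545 1.229 -1.685
v -0.501 0.975 -0.9
v -1.541 0.957 -1.778
v -0.497 0.704 -0.994
v -1.454 0.752 -1.96
v -0.41 0.499 -1.175
v -1.305 0.66 -2.187
v -0.261 0.407 -1.403
v -1.128 0.703 -2.409
v -0.084 0.449 -1.625
v -0.963 0.87 -2.575
v 0.08 0.617 -1.79
v -0.849 1.123 -2.646
v 0.195 0.87 -1.861
f 2 1 4
f 2 4 3
f 4 1 5
f 4 5 3
f 5 1 6
f 5 6 3
f 6 1 7
f 6 7 3
f 7 1 8
f 7 8 3
f 8 1 9
f 8 9 3
f 9 1 10
f 9 10 3
f 10 1 11
f 10 11 3
f 11 1 2
f 11 2 3
f 13 15 12
f 16 13 12
f 12 15 14
f 14 16 12
f 13 19 15
f 17 13 16
f 17 19 13
f 15 19 14
f 18 16 14
f 14 19 18
f 18 17 16
f 19 17 18
f 21 23 20
f 24 21 20
f 20 23 22
f 22 24 20
f 21 27 23
f 25 21 24
f 25 27 21
f 23 27 22
f 26 24 22
f 22 27 26
f 26 25 24
f 27 25 26
f 29 28 31
f 29 31 30
f 31 28 32
f 31 32 30
f 32 28 33
f 32 33 30
f 33 28 34
f 33 34 30
f 34 28 35
f 34 35 30
f 35 28 36
f 35 36 30
f 36 28 37
f 36 37 30
f 37 28 38
f 37 38 30
f 38 28 39
f 38 39 30
f 39 28 40
f 39 40 30
f 40 28 41
f 40 41 30
f 41 28 29
f 41 29 30
f 43 42 46
f 43 46 44
f 44 46 47
f 44 47 45
f 46 42 48
f 46 48 47
f 47 48 49
f 47 49 45
f 48 42 50
f 48 50 49
f 49 50 51
f 49 51 45
f 50 42 52
f 50 52 51
f 51 52 53
f 51 53 45
f 52 42 54
f 52 54 53
f 53 54 55
f 53 55 45
f 54 42 56
f 54 56 55
f 55 56 57
f 55 57 45
f 56 42 58
f 56 58 57
f 57 58 59
f 57 59 45
f 58 42 60
f 58 60 59
f 59 60 61
f 59 61 45
f 60 42 62
f 60 62 61
f 61 62 63
f 61 63 45
f 62 42 64
f 62 64 63
f 63 64 65
f 63 65 45
f 64 42 66
f 64 66 65
f 65 66 67
f 65 67 45
f 66 42 68
f 66 68 67
f 67 68 69
f 67 69 45
f 68 42 43
f 68 43 69
f 69 43 44
f 69 44 45



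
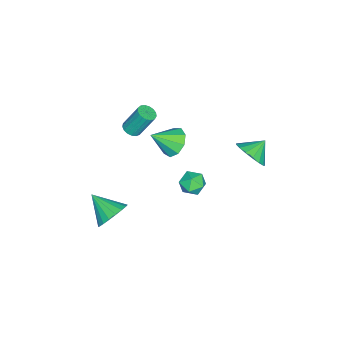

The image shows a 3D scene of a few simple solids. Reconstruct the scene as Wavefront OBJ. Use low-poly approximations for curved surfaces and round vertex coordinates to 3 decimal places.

v -0.569 0.03 2.151
v 0.195 0.121 1.665
v 0.169 -0.95 3.129
v 0.175 0.553 2.113
v -0.193 0.74 2.578
v -0.737 0.595 2.844
v -1.203 0.186 2.785
v -1.372 -0.296 2.429
v -1.165 -0.625 1.943
v -0.68 -0.648 1.554
v -0.142 -0.353 1.444
v -1.94 3.679 1.077
v -1.272 4.368 1.321
v -2.72 4.201 1.743
v -1.482 4.545 0.936
v -1.797 4.525 0.582
v -2.145 4.31 0.343
v -2.446 3.952 0.271
v -2.631 3.53 0.384
v -2.658 3.143 0.656
v -2.52 2.879 1.025
v -2.25 2.798 1.405
v -1.908 2.919 1.71
v -1.574 3.214 1.871
v -1.324 3.616 1.849
v -1.215 4.032 1.651
v -3.555 -3.532 -1.013
v -2.994 -3.559 -0.914
v -3.225 -2.754 0.611
v -3.785 -2.728 0.513
v -3.026 -3.321 -1.044
v -3.257 -2.517 0.481
v -3.18 -3.132 -1.167
v -3.41 -2.327 0.358
v -3.419 -3.034 -1.255
v -3.649 -2.23 0.271
v -3.689 -3.051 -1.287
v -3.92 -2.247 0.239
v -3.929 -3.178 -1.256
v -4.159 -2.373 0.269
v -4.083 -3.386 -1.17
v -4.313 -2.581 0.356
v -4.116 -3.627 -1.047
v -4.346 -2.823 0.478
v -4.02 -3.847 -0.917
v -4.251 -3.043 0.609
v -3.818 -3.995 -0.809
v -4.048 -3.19 0.717
v -3.555 -4.036 -0.747
v -3.786 -3.232 0.779
v -3.293 -3.963 -0.746
v -3.523 -3.158 0.779
v -3.09 -3.79 -0.807
v -3.321 -2.986 0.719
v 2.825 -1.978 -1.617
v 3.291 -1.609 -0.838
v 2.395 -3.322 -0.723
v 2.888 -1.451 -0.793
v 2.471 -1.396 -0.912
v 2.125 -1.457 -1.17
v 1.918 -1.621 -1.517
v 1.89 -1.856 -1.883
v 2.047 -2.115 -2.197
v 2.359 -2.347 -2.396
v 2.762 -2.506 -2.44
v 3.179 -2.56 -2.322
v 3.525 -2.499 -2.063
v 3.732 -2.335 -1.717
v 3.76 -2.1 -1.35
v 3.603 -1.841 -1.036
v -0.413 1.289 -0.019
v -0.086 1.746 0.535
v 0.746 1.014 -0.475
v 1.073 1.471 0.079
v 0.724 0.793 0.281
v 0.007 0.963 0.564
v 0.653 1.797 -0.504
v -0.064 1.967 -0.221
v 0.572 2.059 0.236
v 0.616 1.439 0.721
v 0.044 1.321 -0.661
v 0.088 0.701 -0.176
f 2 1 4
f 2 4 3
f 4 1 5
f 4 5 3
f 5 1 6
f 5 6 3
f 6 1 7
f 6 7 3
f 7 1 8
f 7 8 3
f 8 1 9
f 8 9 3
f 9 1 10
f 9 10 3
f 10 1 11
f 10 11 3
f 11 1 2
f 11 2 3
f 13 12 15
f 13 15 14
f 15 12 16
f 15 16 14
f 16 12 17
f 16 17 14
f 17 12 18
f 17 18 14
f 18 12 19
f 18 19 14
f 19 12 20
f 19 20 14
f 20 12 21
f 20 21 14
f 21 12 22
f 21 22 14
f 22 12 23
f 22 23 14
f 23 12 24
f 23 24 14
f 24 12 25
f 24 25 14
f 25 12 26
f 25 26 14
f 26 12 13
f 26 13 14
f 28 27 31
f 28 31 29
f 29 31 32
f 29 32 30
f 31 27 33
f 31 33 32
f 32 33 34
f 32 34 30
f 33 27 35
f 33 35 34
f 34 35 36
f 34 36 30
f 35 27 37
f 35 37 36
f 36 37 38
f 36 38 30
f 37 27 39
f 37 39 38
f 38 39 40
f 38 40 30
f 39 27 41
f 39 41 40
f 40 41 42
f 40 42 30
f 41 27 43
f 41 43 42
f 42 43 44
f 42 44 30
f 43 27 45
f 43 45 44
f 44 45 46
f 44 46 30
f 45 27 47
f 45 47 46
f 46 47 48
f 46 48 30
f 47 27 49
f 47 49 48
f 48 49 50
f 48 50 30
f 49 27 51
f 49 51 50
f 50 51 52
f 50 52 30
f 51 27 53
f 51 53 52
f 52 53 54
f 52 54 30
f 53 27 28
f 53 28 54
f 54 28 29
f 54 29 30
f 56 55 58
f 56 58 57
f 58 55 59
f 58 59 57
f 59 55 60
f 59 60 57
f 60 55 61
f 60 61 57
f 61 55 62
f 61 62 57
f 62 55 63
f 62 63 57
f 63 55 64
f 63 64 57
f 64 55 65
f 64 65 57
f 65 55 66
f 65 66 57
f 66 55 67
f 66 67 57
f 67 55 68
f 67 68 57
f 68 55 69
f 68 69 57
f 69 55 70
f 69 70 57
f 70 55 56
f 70 56 57
f 71 82 76
f 71 76 72
f 71 72 78
f 71 78 81
f 71 81 82
f 72 76 80
f 76 82 75
f 82 81 73
f 81 78 77
f 78 72 79
f 74 80 75
f 74 75 73
f 74 73 77
f 74 77 79
f 74 79 80
f 75 80 76
f 73 75 82
f 77 73 81
f 79 77 78
f 80 79 72



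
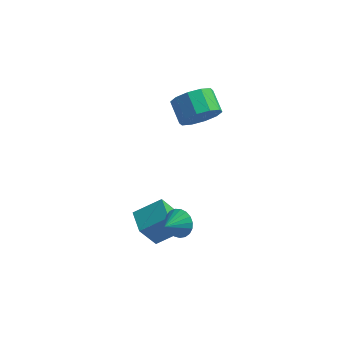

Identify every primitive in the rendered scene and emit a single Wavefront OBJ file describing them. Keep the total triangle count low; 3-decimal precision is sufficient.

v -0.062 -1.176 -3.247
v -0.696 -1.679 -1.797
v -0.653 -0.126 -3.141
v -1.287 -0.628 -1.691
v 1.147 -0.572 -2.509
v 0.513 -1.074 -1.059
v 0.556 0.479 -2.403
v -0.078 -0.024 -0.953
v 1.084 2.659 2.893
v 1.655 3.38 2.407
v 1.008 4.281 2.982
v 0.436 3.561 3.467
v 1.146 3.249 2.038
v 0.498 4.15 2.613
v 0.612 2.892 1.995
v -0.035 3.794 2.57
v 0.259 2.447 2.296
v -0.389 3.349 2.87
v 0.221 2.083 2.824
v -0.427 2.985 3.399
v 0.512 1.939 3.378
v -0.135 2.84 3.953
v 1.022 2.07 3.747
v 0.374 2.971 4.322
v 1.555 2.426 3.79
v 0.908 3.328 4.365
v 1.909 2.871 3.49
v 1.261 3.773 4.064
v 1.947 3.235 2.961
v 1.299 4.137 3.536
v 1.053 -1.364 -1.027
v 1.663 -1.79 -1.185
v 0.607 -2.216 -0.453
v 1.748 -1.652 -0.914
v 1.713 -1.464 -0.662
v 1.563 -1.259 -0.473
v 1.326 -1.072 -0.38
v 1.042 -0.936 -0.399
v 0.759 -0.873 -0.526
v 0.528 -0.896 -0.74
v 0.387 -0.999 -1.003
v 0.361 -1.166 -1.271
v 0.455 -1.366 -1.496
v 0.653 -1.567 -1.64
v 0.92 -1.732 -1.678
v 1.209 -1.834 -1.603
v 1.472 -1.854 -1.429
f 2 4 1
f 5 2 1
f 1 4 3
f 3 5 1
f 2 8 4
f 6 2 5
f 6 8 2
f 4 8 3
f 7 5 3
f 3 8 7
f 7 6 5
f 8 6 7
f 10 9 13
f 10 13 11
f 11 13 14
f 11 14 12
f 13 9 15
f 13 15 14
f 14 15 16
f 14 16 12
f 15 9 17
f 15 17 16
f 16 17 18
f 16 18 12
f 17 9 19
f 17 19 18
f 18 19 20
f 18 20 12
f 19 9 21
f 19 21 20
f 20 21 22
f 20 22 12
f 21 9 23
f 21 23 22
f 22 23 24
f 22 24 12
f 23 9 25
f 23 25 24
f 24 25 26
f 24 26 12
f 25 9 27
f 25 27 26
f 26 27 28
f 26 28 12
f 27 9 29
f 27 29 28
f 28 29 30
f 28 30 12
f 29 9 10
f 29 10 30
f 30 10 11
f 30 11 12
f 32 31 34
f 32 34 33
f 34 31 35
f 34 35 33
f 35 31 36
f 35 36 33
f 36 31 37
f 36 37 33
f 37 31 38
f 37 38 33
f 38 31 39
f 38 39 33
f 39 31 40
f 39 40 33
f 40 31 41
f 40 41 33
f 41 31 42
f 41 42 33
f 42 31 43
f 42 43 33
f 43 31 44
f 43 44 33
f 44 31 45
f 44 45 33
f 45 31 46
f 45 46 33
f 46 31 47
f 46 47 33
f 47 31 32
f 47 32 33



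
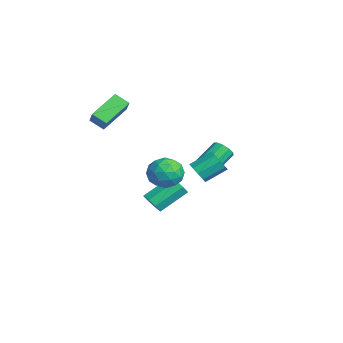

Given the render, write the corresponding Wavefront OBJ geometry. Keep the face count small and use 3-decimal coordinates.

v -2.325 -4.372 2.386
v -2.892 -5.013 2.883
v -3.234 -2.873 3.284
v -3.801 -3.514 3.782
v -1.539 -4.406 3.238
v -2.106 -5.047 3.736
v -2.448 -2.907 4.137
v -3.015 -3.548 4.634
v 2.975 -0.721 1.252
v 3.619 -0.877 1.534
v 3.589 0.325 2.27
v 2.945 0.481 1.988
v 3.675 -0.621 1.117
v 3.645 0.581 1.853
v 3.404 -0.412 0.764
v 3.374 0.791 1.499
v 2.932 -0.347 0.639
v 2.902 0.856 1.374
v 2.48 -0.457 0.801
v 2.45 0.745 1.536
v 2.26 -0.691 1.174
v 2.23 0.511 1.91
v 2.374 -0.939 1.584
v 2.344 0.263 2.32
v 2.77 -1.085 1.839
v 2.74 0.117 2.574
v 3.262 -1.061 1.819
v 3.231 0.142 2.554
v -2.164 -1.762 -3.699
v -1.43 -1.752 -3.502
v -1.742 -0.109 -2.423
v -2.476 -0.118 -2.621
v -1.534 -1.452 -3.989
v -1.845 0.191 -2.911
v -2.006 -1.333 -4.307
v -2.318 0.31 -3.228
v -2.571 -1.465 -4.268
v -2.883 0.178 -3.19
v -2.898 -1.771 -3.897
v -3.21 -0.128 -2.818
v -2.795 -2.071 -3.409
v -3.106 -0.428 -2.331
v -2.322 -2.19 -3.092
v -2.634 -0.547 -2.013
v -1.757 -2.058 -3.13
v -2.069 -0.415 -2.052
v -0.192 -0.654 0.238
v 0.339 -0.777 -0.698
v -0.719 -2.323 0.158
v -0.188 -2.446 -0.778
v 0.364 -2.313 0.144
v 0.69 -1.281 0.193
v -1.07 -1.819 -0.733
v -0.744 -0.787 -0.684
v -0.204 -1.497 -1.299
v 0.682 -1.802 -0.756
v -1.062 -1.298 0.216
v -0.176 -1.603 0.759
v 0.12 -0.569 -0.223
v -0.5 -2.531 -0.317
v -0.175 -2.453 0.225
v 0.137 -2.525 -0.325
v 0.326 -0.865 0.301
v 0.638 -0.938 -0.25
v 0.653 -1.841 0.246
v -1.018 -2.162 -0.29
v -0.706 -2.235 -0.841
v -0.517 -0.575 -0.215
v -0.205 -0.647 -0.765
v -1.033 -1.259 -0.786
v 0.113 -1.064 -1.126
v -0.197 -2.045 -1.173
v -0.715 -1.677 -1.147
v -0.524 -1.07 -1.118
v 0.633 -1.244 -0.808
v 0.324 -2.225 -0.854
v 0.648 -2.147 -0.312
v 0.84 -1.54 -0.284
v 0.314 -1.667 -1.16
v -0.704 -0.875 0.314
v -1.013 -1.856 0.268
v -1.22 -1.56 -0.256
v -1.028 -0.953 -0.228
v -0.183 -1.055 0.633
v -0.493 -2.036 0.586
v 0.144 -2.03 0.578
v 0.335 -1.423 0.607
v -0.694 -1.433 0.62
v -2.375 1.417 -1.317
v -2.031 1.878 -1.697
v -2.68 3.065 -0.843
v -3.025 2.603 -0.463
v -2.407 1.808 -1.885
v -3.057 2.994 -1.031
v -2.771 1.587 -1.856
v -3.421 2.774 -1.002
v -2.984 1.302 -1.621
v -3.634 2.489 -0.767
v -2.964 1.06 -1.27
v -3.614 2.247 -0.416
v -2.72 0.955 -0.937
v -3.369 2.142 -0.083
v -2.343 1.026 -0.749
v -2.993 2.212 0.105
v -1.979 1.246 -0.778
v -2.629 2.433 0.076
v -1.766 1.531 -1.013
v -2.416 2.718 -0.159
v -1.786 1.773 -1.364
v -2.436 2.96 -0.51
f 2 4 1
f 5 2 1
f 1 4 3
f 3 5 1
f 2 8 4
f 6 2 5
f 6 8 2
f 4 8 3
f 7 5 3
f 3 8 7
f 7 6 5
f 8 6 7
f 10 9 13
f 10 13 11
f 11 13 14
f 11 14 12
f 13 9 15
f 13 15 14
f 14 15 16
f 14 16 12
f 15 9 17
f 15 17 16
f 16 17 18
f 16 18 12
f 17 9 19
f 17 19 18
f 18 19 20
f 18 20 12
f 19 9 21
f 19 21 20
f 20 21 22
f 20 22 12
f 21 9 23
f 21 23 22
f 22 23 24
f 22 24 12
f 23 9 25
f 23 25 24
f 24 25 26
f 24 26 12
f 25 9 27
f 25 27 26
f 26 27 28
f 26 28 12
f 27 9 10
f 27 10 28
f 28 10 11
f 28 11 12
f 30 29 33
f 30 33 31
f 31 33 34
f 31 34 32
f 33 29 35
f 33 35 34
f 34 35 36
f 34 36 32
f 35 29 37
f 35 37 36
f 36 37 38
f 36 38 32
f 37 29 39
f 37 39 38
f 38 39 40
f 38 40 32
f 39 29 41
f 39 41 40
f 40 41 42
f 40 42 32
f 41 29 43
f 41 43 42
f 42 43 44
f 42 44 32
f 43 29 45
f 43 45 44
f 44 45 46
f 44 46 32
f 45 29 30
f 45 30 46
f 46 30 31
f 46 31 32
f 47 84 63
f 84 58 87
f 63 87 52
f 84 87 63
f 47 63 59
f 63 52 64
f 59 64 48
f 63 64 59
f 47 59 68
f 59 48 69
f 68 69 54
f 59 69 68
f 47 68 80
f 68 54 83
f 80 83 57
f 68 83 80
f 47 80 84
f 80 57 88
f 84 88 58
f 80 88 84
f 48 64 75
f 64 52 78
f 75 78 56
f 64 78 75
f 52 87 65
f 87 58 86
f 65 86 51
f 87 86 65
f 58 88 85
f 88 57 81
f 85 81 49
f 88 81 85
f 57 83 82
f 83 54 70
f 82 70 53
f 83 70 82
f 54 69 74
f 69 48 71
f 74 71 55
f 69 71 74
f 50 76 62
f 76 56 77
f 62 77 51
f 76 77 62
f 50 62 60
f 62 51 61
f 60 61 49
f 62 61 60
f 50 60 67
f 60 49 66
f 67 66 53
f 60 66 67
f 50 67 72
f 67 53 73
f 72 73 55
f 67 73 72
f 50 72 76
f 72 55 79
f 76 79 56
f 72 79 76
f 51 77 65
f 77 56 78
f 65 78 52
f 77 78 65
f 49 61 85
f 61 51 86
f 85 86 58
f 61 86 85
f 53 66 82
f 66 49 81
f 82 81 57
f 66 81 82
f 55 73 74
f 73 53 70
f 74 70 54
f 73 70 74
f 56 79 75
f 79 55 71
f 75 71 48
f 79 71 75
f 90 89 93
f 90 93 91
f 91 93 94
f 91 94 92
f 93 89 95
f 93 95 94
f 94 95 96
f 94 96 92
f 95 89 97
f 95 97 96
f 96 97 98
f 96 98 92
f 97 89 99
f 97 99 98
f 98 99 100
f 98 100 92
f 99 89 101
f 99 101 100
f 100 101 102
f 100 102 92
f 101 89 103
f 101 103 102
f 102 103 104
f 102 104 92
f 103 89 105
f 103 105 104
f 104 105 106
f 104 106 92
f 105 89 107
f 105 107 106
f 106 107 108
f 106 108 92
f 107 89 109
f 107 109 108
f 108 109 110
f 108 110 92
f 109 89 90
f 109 90 110
f 110 90 91
f 110 91 92



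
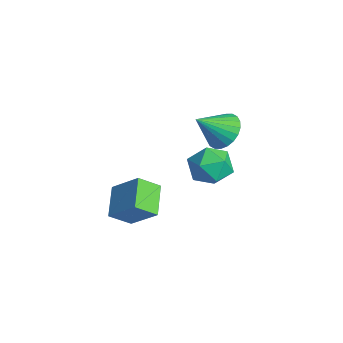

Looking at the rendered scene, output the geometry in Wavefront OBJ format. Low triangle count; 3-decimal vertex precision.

v 0.989 -2.72 -1.679
v 0.89 -3.771 -0.87
v -0.375 -2.003 -0.913
v -0.474 -3.055 -0.105
v 2.114 -1.885 -0.455
v 2.015 -2.937 0.353
v 0.75 -1.169 0.31
v 0.651 -2.22 1.119
v -2.039 3.184 0.823
v -1.234 2.692 0.277
v -2.061 1.756 2.077
v -1.014 2.93 0.552
v -0.95 3.207 0.869
v -1.052 3.48 1.178
v -1.304 3.708 1.434
v -1.667 3.857 1.596
v -2.088 3.903 1.641
v -2.501 3.839 1.562
v -2.843 3.676 1.37
v -3.063 3.438 1.094
v -3.128 3.161 0.778
v -3.026 2.888 0.468
v -2.774 2.66 0.213
v -2.41 2.511 0.05
v -1.99 2.465 0.005
v -1.577 2.529 0.085
v 0.721 1.805 0.794
v 1.839 1.933 1.103
v 0.661 0.147 1.697
v 1.779 0.275 2.006
v 0.963 0.968 2.47
v 1 1.993 1.911
v 1.5 0.087 0.889
v 1.537 1.112 0.33
v 2.321 0.871 1.161
v 1.988 1.416 2.139
v 0.512 0.664 0.661
v 0.179 1.209 1.639
f 2 4 1
f 5 2 1
f 1 4 3
f 3 5 1
f 2 8 4
f 6 2 5
f 6 8 2
f 4 8 3
f 7 5 3
f 3 8 7
f 7 6 5
f 8 6 7
f 10 9 12
f 10 12 11
f 12 9 13
f 12 13 11
f 13 9 14
f 13 14 11
f 14 9 15
f 14 15 11
f 15 9 16
f 15 16 11
f 16 9 17
f 16 17 11
f 17 9 18
f 17 18 11
f 18 9 19
f 18 19 11
f 19 9 20
f 19 20 11
f 20 9 21
f 20 21 11
f 21 9 22
f 21 22 11
f 22 9 23
f 22 23 11
f 23 9 24
f 23 24 11
f 24 9 25
f 24 25 11
f 25 9 26
f 25 26 11
f 26 9 10
f 26 10 11
f 27 38 32
f 27 32 28
f 27 28 34
f 27 34 37
f 27 37 38
f 28 32 36
f 32 38 31
f 38 37 29
f 37 34 33
f 34 28 35
f 30 36 31
f 30 31 29
f 30 29 33
f 30 33 35
f 30 35 36
f 31 36 32
f 29 31 38
f 33 29 37
f 35 33 34
f 36 35 28



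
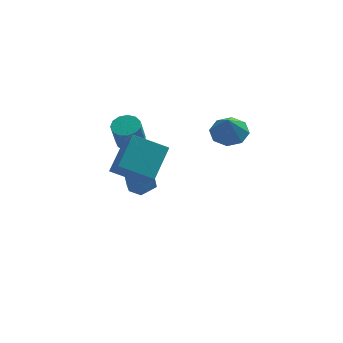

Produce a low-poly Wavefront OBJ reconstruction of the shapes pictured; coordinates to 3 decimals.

v 0.413 0.888 -1.722
v 0.929 1.089 -1.467
v -0.073 -0.128 0.062
v 0.62 1.36 -1.397
v 0.214 1.411 -1.479
v -0.099 1.217 -1.674
v -0.173 0.869 -1.892
v 0.027 0.53 -2.031
v 0.408 0.358 -2.025
v 0.791 0.435 -1.877
v 0.996 0.723 -1.657
v -1.311 -4.779 2.746
v -0.494 -3.475 3.791
v -1.602 -3.732 1.668
v -0.786 -2.428 2.714
v 0.226 -5.132 1.986
v 1.042 -3.828 3.032
v -0.066 -4.085 0.909
v 0.751 -2.781 1.954
v 4.072 -1.701 2.314
v 4.953 -1.967 2.316
v 3.908 -2.239 3.486
v 4.864 -1.327 2.597
v 4.311 -0.907 2.713
v 3.618 -0.951 2.595
v 3.192 -1.435 2.312
v 3.281 -2.074 2.031
v 3.834 -2.495 1.916
v 4.526 -2.45 2.034
v -0.325 -0.954 1.634
v 0.176 -0.53 1.876
v -0.094 -0.981 3.228
v -0.595 -1.406 2.986
v -0.158 -0.32 1.879
v -0.428 -0.771 3.231
v -0.545 -0.312 1.805
v -0.815 -0.763 3.156
v -0.862 -0.508 1.676
v -1.133 -0.959 3.027
v -1.009 -0.846 1.534
v -1.279 -1.297 2.885
v -0.938 -1.218 1.424
v -1.209 -1.669 2.775
v -0.673 -1.506 1.381
v -0.943 -1.957 2.732
v -0.297 -1.62 1.418
v -0.567 -2.071 2.769
v 0.07 -1.522 1.524
v -0.2 -1.973 2.875
v 0.312 -1.244 1.665
v 0.041 -1.695 3.016
v 0.351 -0.874 1.796
v 0.081 -1.325 3.148
v 0.603 1.956 -3.614
v 1.129 1.259 -3.426
v -0.369 1.481 -2.654
v 0.157 0.784 -2.466
v 0.404 1.608 -2.224
v 1.005 1.902 -2.817
v -0.245 0.838 -3.263
v 0.356 1.132 -3.856
v 0.606 0.568 -3.209
v 1.006 1.044 -2.567
v -0.246 1.696 -3.513
v 0.154 2.172 -2.871
f 2 1 4
f 2 4 3
f 4 1 5
f 4 5 3
f 5 1 6
f 5 6 3
f 6 1 7
f 6 7 3
f 7 1 8
f 7 8 3
f 8 1 9
f 8 9 3
f 9 1 10
f 9 10 3
f 10 1 11
f 10 11 3
f 11 1 2
f 11 2 3
f 13 15 12
f 16 13 12
f 12 15 14
f 14 16 12
f 13 19 15
f 17 13 16
f 17 19 13
f 15 19 14
f 18 16 14
f 14 19 18
f 18 17 16
f 19 17 18
f 21 20 23
f 21 23 22
f 23 20 24
f 23 24 22
f 24 20 25
f 24 25 22
f 25 20 26
f 25 26 22
f 26 20 27
f 26 27 22
f 27 20 28
f 27 28 22
f 28 20 29
f 28 29 22
f 29 20 21
f 29 21 22
f 31 30 34
f 31 34 32
f 32 34 35
f 32 35 33
f 34 30 36
f 34 36 35
f 35 36 37
f 35 37 33
f 36 30 38
f 36 38 37
f 37 38 39
f 37 39 33
f 38 30 40
f 38 40 39
f 39 40 41
f 39 41 33
f 40 30 42
f 40 42 41
f 41 42 43
f 41 43 33
f 42 30 44
f 42 44 43
f 43 44 45
f 43 45 33
f 44 30 46
f 44 46 45
f 45 46 47
f 45 47 33
f 46 30 48
f 46 48 47
f 47 48 49
f 47 49 33
f 48 30 50
f 48 50 49
f 49 50 51
f 49 51 33
f 50 30 52
f 50 52 51
f 51 52 53
f 51 53 33
f 52 30 31
f 52 31 53
f 53 31 32
f 53 32 33
f 54 65 59
f 54 59 55
f 54 55 61
f 54 61 64
f 54 64 65
f 55 59 63
f 59 65 58
f 65 64 56
f 64 61 60
f 61 55 62
f 57 63 58
f 57 58 56
f 57 56 60
f 57 60 62
f 57 62 63
f 58 63 59
f 56 58 65
f 60 56 64
f 62 60 61
f 63 62 55



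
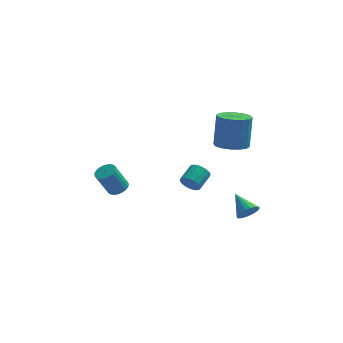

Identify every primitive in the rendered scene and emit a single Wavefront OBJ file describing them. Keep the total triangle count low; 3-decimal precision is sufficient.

v 3.433 -0.154 2.826
v 4.198 -0.686 2.945
v 4.333 -0.078 4.793
v 3.567 0.454 4.674
v 4.366 -0.256 2.791
v 4.501 0.352 4.639
v 4.284 0.202 2.647
v 4.419 0.809 4.495
v 3.974 0.564 2.55
v 4.109 1.171 4.398
v 3.518 0.733 2.528
v 3.653 1.341 4.376
v 3.04 0.665 2.585
v 3.175 1.273 4.433
v 2.667 0.378 2.707
v 2.802 0.986 4.555
v 2.499 -0.052 2.861
v 2.634 0.556 4.709
v 2.581 -0.509 3.005
v 2.716 0.098 4.853
v 2.891 -0.871 3.102
v 3.026 -0.264 4.95
v 3.347 -1.041 3.124
v 3.482 -0.433 4.972
v 3.825 -0.973 3.067
v 3.96 -0.365 4.915
v -2.533 0.627 -1.137
v -1.962 0.65 -0.873
v -2.615 0.435 0.561
v -3.187 0.413 0.297
v -2.034 0.901 -0.868
v -2.687 0.687 0.565
v -2.192 1.106 -0.91
v -2.845 0.891 0.524
v -2.41 1.227 -0.991
v -3.063 1.013 0.443
v -2.649 1.245 -1.097
v -3.302 1.031 0.337
v -2.867 1.156 -1.21
v -3.521 0.942 0.224
v -3.029 0.976 -1.31
v -3.682 0.761 0.123
v -3.104 0.735 -1.381
v -3.757 0.521 0.053
v -3.081 0.476 -1.409
v -3.734 0.261 0.025
v -2.963 0.242 -1.39
v -3.616 0.028 0.044
v -2.771 0.076 -1.328
v -3.424 -0.139 0.106
v -2.538 0.004 -1.232
v -3.191 -0.21 0.202
v -2.304 0.041 -1.12
v -2.957 -0.174 0.314
v -2.11 0.179 -1.011
v -2.763 -0.036 0.423
v -1.989 0.394 -0.924
v -2.642 0.179 0.51
v 4.315 -2.275 -0.892
v 4.83 -2.222 -0.468
v 3.645 -1.225 -0.208
v 4.904 -2.033 -0.686
v 4.862 -1.892 -0.945
v 4.711 -1.826 -1.193
v 4.481 -1.849 -1.382
v 4.218 -1.957 -1.474
v 3.975 -2.127 -1.45
v 3.799 -2.327 -1.316
v 3.725 -2.516 -1.098
v 3.767 -2.658 -0.839
v 3.919 -2.723 -0.591
v 4.148 -2.7 -0.402
v 4.411 -2.593 -0.31
v 4.654 -2.422 -0.333
v 1.318 -3.12 1.916
v 1.544 -3.453 2.361
v 2.048 -2.593 2.749
v 1.822 -2.26 2.304
v 1.753 -3.473 2.132
v 2.257 -2.613 2.52
v 1.845 -3.397 1.845
v 2.35 -2.537 2.233
v 1.796 -3.248 1.577
v 2.301 -2.388 1.965
v 1.619 -3.064 1.4
v 2.124 -2.204 1.788
v 1.361 -2.895 1.361
v 1.866 -2.035 1.749
v 1.092 -2.787 1.471
v 1.596 -1.927 1.859
v 0.883 -2.767 1.7
v 1.387 -1.907 2.088
v 0.79 -2.843 1.987
v 1.295 -1.983 2.375
v 0.839 -2.992 2.255
v 1.344 -2.132 2.643
v 1.016 -3.176 2.432
v 1.521 -2.316 2.82
v 1.274 -3.345 2.471
v 1.779 -2.485 2.859
f 2 1 5
f 2 5 3
f 3 5 6
f 3 6 4
f 5 1 7
f 5 7 6
f 6 7 8
f 6 8 4
f 7 1 9
f 7 9 8
f 8 9 10
f 8 10 4
f 9 1 11
f 9 11 10
f 10 11 12
f 10 12 4
f 11 1 13
f 11 13 12
f 12 13 14
f 12 14 4
f 13 1 15
f 13 15 14
f 14 15 16
f 14 16 4
f 15 1 17
f 15 17 16
f 16 17 18
f 16 18 4
f 17 1 19
f 17 19 18
f 18 19 20
f 18 20 4
f 19 1 21
f 19 21 20
f 20 21 22
f 20 22 4
f 21 1 23
f 21 23 22
f 22 23 24
f 22 24 4
f 23 1 25
f 23 25 24
f 24 25 26
f 24 26 4
f 25 1 2
f 25 2 26
f 26 2 3
f 26 3 4
f 28 27 31
f 28 31 29
f 29 31 32
f 29 32 30
f 31 27 33
f 31 33 32
f 32 33 34
f 32 34 30
f 33 27 35
f 33 35 34
f 34 35 36
f 34 36 30
f 35 27 37
f 35 37 36
f 36 37 38
f 36 38 30
f 37 27 39
f 37 39 38
f 38 39 40
f 38 40 30
f 39 27 41
f 39 41 40
f 40 41 42
f 40 42 30
f 41 27 43
f 41 43 42
f 42 43 44
f 42 44 30
f 43 27 45
f 43 45 44
f 44 45 46
f 44 46 30
f 45 27 47
f 45 47 46
f 46 47 48
f 46 48 30
f 47 27 49
f 47 49 48
f 48 49 50
f 48 50 30
f 49 27 51
f 49 51 50
f 50 51 52
f 50 52 30
f 51 27 53
f 51 53 52
f 52 53 54
f 52 54 30
f 53 27 55
f 53 55 54
f 54 55 56
f 54 56 30
f 55 27 57
f 55 57 56
f 56 57 58
f 56 58 30
f 57 27 28
f 57 28 58
f 58 28 29
f 58 29 30
f 60 59 62
f 60 62 61
f 62 59 63
f 62 63 61
f 63 59 64
f 63 64 61
f 64 59 65
f 64 65 61
f 65 59 66
f 65 66 61
f 66 59 67
f 66 67 61
f 67 59 68
f 67 68 61
f 68 59 69
f 68 69 61
f 69 59 70
f 69 70 61
f 70 59 71
f 70 71 61
f 71 59 72
f 71 72 61
f 72 59 73
f 72 73 61
f 73 59 74
f 73 74 61
f 74 59 60
f 74 60 61
f 76 75 79
f 76 79 77
f 77 79 80
f 77 80 78
f 79 75 81
f 79 81 80
f 80 81 82
f 80 82 78
f 81 75 83
f 81 83 82
f 82 83 84
f 82 84 78
f 83 75 85
f 83 85 84
f 84 85 86
f 84 86 78
f 85 75 87
f 85 87 86
f 86 87 88
f 86 88 78
f 87 75 89
f 87 89 88
f 88 89 90
f 88 90 78
f 89 75 91
f 89 91 90
f 90 91 92
f 90 92 78
f 91 75 93
f 91 93 92
f 92 93 94
f 92 94 78
f 93 75 95
f 93 95 94
f 94 95 96
f 94 96 78
f 95 75 97
f 95 97 96
f 96 97 98
f 96 98 78
f 97 75 99
f 97 99 98
f 98 99 100
f 98 100 78
f 99 75 76
f 99 76 100
f 100 76 77
f 100 77 78



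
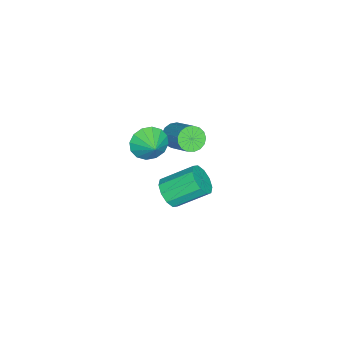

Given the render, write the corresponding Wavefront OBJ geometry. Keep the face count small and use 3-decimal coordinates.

v 0.16 -1.82 1.467
v 0.526 -1.551 0.871
v 1.567 -0.292 2.076
v 1.2 -0.56 2.673
v 0.238 -1.339 0.897
v 1.279 -0.079 2.103
v -0.068 -1.236 1.054
v 0.973 0.023 2.26
v -0.322 -1.267 1.306
v 0.719 -0.008 2.512
v -0.465 -1.425 1.595
v 0.575 -0.166 2.8
v -0.466 -1.673 1.854
v 0.575 -0.414 3.06
v -0.323 -1.955 2.025
v 0.717 -0.696 3.231
v -0.069 -2.205 2.068
v 0.971 -0.946 3.274
v 0.237 -2.368 1.973
v 1.277 -1.109 3.179
v 0.525 -2.404 1.763
v 1.565 -1.145 2.968
v 0.73 -2.307 1.484
v 1.77 -1.048 2.69
v 0.804 -2.098 1.202
v 1.844 -0.839 2.408
v 0.731 -1.825 0.981
v 1.771 -0.566 2.186
v 2.498 -2.262 2.907
v 3.181 -2.623 2.288
v 3.242 -1.618 3.353
v 2.98 -2.22 2.043
v 2.65 -1.829 2.03
v 2.279 -1.553 2.251
v 1.966 -1.468 2.648
v 1.797 -1.595 3.115
v 1.815 -1.901 3.525
v 2.016 -2.303 3.77
v 2.346 -2.695 3.784
v 2.717 -2.97 3.563
v 3.03 -3.056 3.165
v 3.2 -2.929 2.699
v 0.044 -2.253 -3.772
v 0.31 -2.701 -3.002
v -0.357 -1.136 -1.859
v -0.624 -0.687 -2.628
v 0.752 -2.381 -3.183
v 0.085 -0.815 -2.04
v 0.923 -2.011 -3.589
v 0.256 -0.446 -2.445
v 0.758 -1.734 -4.065
v 0.091 -0.169 -2.921
v 0.32 -1.655 -4.428
v -0.347 -0.09 -3.285
v -0.223 -1.804 -4.541
v -0.89 -0.239 -3.398
v -0.665 -2.125 -4.36
v -1.332 -0.559 -3.217
v -0.836 -2.494 -3.955
v -1.503 -0.929 -2.811
v -0.671 -2.771 -3.479
v -1.338 -1.206 -2.335
v -0.233 -2.85 -3.115
v -0.9 -1.285 -1.972
f 2 1 5
f 2 5 3
f 3 5 6
f 3 6 4
f 5 1 7
f 5 7 6
f 6 7 8
f 6 8 4
f 7 1 9
f 7 9 8
f 8 9 10
f 8 10 4
f 9 1 11
f 9 11 10
f 10 11 12
f 10 12 4
f 11 1 13
f 11 13 12
f 12 13 14
f 12 14 4
f 13 1 15
f 13 15 14
f 14 15 16
f 14 16 4
f 15 1 17
f 15 17 16
f 16 17 18
f 16 18 4
f 17 1 19
f 17 19 18
f 18 19 20
f 18 20 4
f 19 1 21
f 19 21 20
f 20 21 22
f 20 22 4
f 21 1 23
f 21 23 22
f 22 23 24
f 22 24 4
f 23 1 25
f 23 25 24
f 24 25 26
f 24 26 4
f 25 1 27
f 25 27 26
f 26 27 28
f 26 28 4
f 27 1 2
f 27 2 28
f 28 2 3
f 28 3 4
f 30 29 32
f 30 32 31
f 32 29 33
f 32 33 31
f 33 29 34
f 33 34 31
f 34 29 35
f 34 35 31
f 35 29 36
f 35 36 31
f 36 29 37
f 36 37 31
f 37 29 38
f 37 38 31
f 38 29 39
f 38 39 31
f 39 29 40
f 39 40 31
f 40 29 41
f 40 41 31
f 41 29 42
f 41 42 31
f 42 29 30
f 42 30 31
f 44 43 47
f 44 47 45
f 45 47 48
f 45 48 46
f 47 43 49
f 47 49 48
f 48 49 50
f 48 50 46
f 49 43 51
f 49 51 50
f 50 51 52
f 50 52 46
f 51 43 53
f 51 53 52
f 52 53 54
f 52 54 46
f 53 43 55
f 53 55 54
f 54 55 56
f 54 56 46
f 55 43 57
f 55 57 56
f 56 57 58
f 56 58 46
f 57 43 59
f 57 59 58
f 58 59 60
f 58 60 46
f 59 43 61
f 59 61 60
f 60 61 62
f 60 62 46
f 61 43 63
f 61 63 62
f 62 63 64
f 62 64 46
f 63 43 44
f 63 44 64
f 64 44 45
f 64 45 46



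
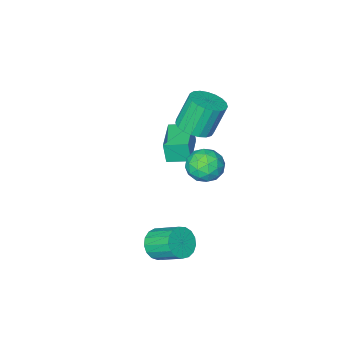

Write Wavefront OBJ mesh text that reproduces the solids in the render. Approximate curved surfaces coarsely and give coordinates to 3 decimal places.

v -1.531 -2.456 -1.433
v -1.464 -2.63 -0.319
v -0.285 -0.964 -1.275
v -0.219 -1.138 -0.16
v -0.641 -3.182 -1.6
v -0.575 -3.356 -0.485
v 0.604 -1.69 -1.441
v 0.671 -1.864 -0.327
v -0.025 1.443 -0.675
v 0.803 1.329 -0.209
v -0.583 0.171 0.009
v 0.245 0.057 0.475
v -0.331 0.789 0.695
v 0.014 1.575 0.272
v 0.206 -0.075 -0.472
v 0.551 0.711 -0.895
v 0.946 0.391 -0.084
v 0.614 0.925 0.637
v -0.394 0.575 -0.837
v -0.726 1.109 -0.116
v 0.438 1.498 -0.502
v -0.218 0.002 0.302
v -0.557 0.432 0.431
v -0.07 0.366 0.705
v -0.026 1.642 -0.219
v 0.461 1.575 0.055
v -0.206 1.258 0.586
v -0.241 -0.075 -0.255
v 0.246 -0.142 0.019
v 0.29 1.134 -0.905
v 0.777 1.068 -0.631
v 0.426 0.242 -0.786
v 1.009 0.88 -0.155
v 0.681 0.132 0.247
v 0.658 0.054 -0.309
v 0.861 0.516 -0.558
v 0.814 1.193 0.269
v 0.486 0.446 0.671
v 0.147 0.876 0.801
v 0.35 1.338 0.552
v 0.898 0.642 0.343
v -0.266 1.054 -0.871
v -0.594 0.307 -0.469
v -0.13 0.162 -0.752
v 0.073 0.624 -1.001
v -0.461 1.368 -0.447
v -0.789 0.62 -0.045
v -0.641 0.984 0.358
v -0.438 1.446 0.109
v -0.678 0.858 -0.543
v -0.103 -0.443 1.656
v 0.702 -0.112 1.954
v 0.048 0.014 3.583
v -0.757 -0.317 3.284
v 0.517 0.208 1.854
v -0.138 0.333 3.483
v 0.224 0.415 1.721
v -0.431 0.54 3.35
v -0.125 0.473 1.576
v -0.78 0.599 3.205
v -0.47 0.374 1.445
v -1.125 0.499 3.074
v -0.752 0.133 1.35
v -1.407 0.259 2.979
v -0.921 -0.207 1.308
v -1.576 -0.082 2.937
v -0.949 -0.589 1.326
v -1.604 -0.463 2.955
v -0.831 -0.944 1.402
v -1.486 -0.819 3.03
v -0.586 -1.214 1.521
v -1.241 -1.088 3.149
v -0.258 -1.35 1.663
v -0.913 -1.224 3.292
v 0.097 -1.329 1.804
v -0.558 -1.203 3.433
v 0.417 -1.155 1.919
v -0.238 -1.029 3.548
v 0.648 -0.857 1.989
v -0.007 -0.732 3.618
v 0.749 -0.489 2.001
v 0.094 -0.363 3.63
v 3.657 2.374 -2.68
v 4.427 2.653 -2.65
v 3.954 3.865 -1.789
v 3.183 3.586 -1.82
v 4.278 2.823 -2.971
v 3.805 4.035 -2.11
v 3.987 2.89 -3.225
v 3.513 4.102 -2.365
v 3.62 2.839 -3.355
v 3.146 4.051 -2.494
v 3.262 2.681 -3.33
v 2.788 3.893 -2.469
v 2.994 2.453 -3.156
v 2.52 3.665 -2.296
v 2.878 2.207 -2.873
v 2.404 3.419 -2.013
v 2.94 1.999 -2.546
v 2.467 3.211 -1.686
v 3.167 1.877 -2.25
v 2.693 3.089 -1.389
v 3.506 1.869 -2.052
v 3.032 3.081 -1.192
v 3.879 1.977 -1.998
v 3.406 3.189 -1.138
v 4.202 2.175 -2.101
v 3.728 3.387 -1.24
v 4.4 2.42 -2.336
v 3.926 3.632 -1.475
f 2 4 1
f 5 2 1
f 1 4 3
f 3 5 1
f 2 8 4
f 6 2 5
f 6 8 2
f 4 8 3
f 7 5 3
f 3 8 7
f 7 6 5
f 8 6 7
f 9 46 25
f 46 20 49
f 25 49 14
f 46 49 25
f 9 25 21
f 25 14 26
f 21 26 10
f 25 26 21
f 9 21 30
f 21 10 31
f 30 31 16
f 21 31 30
f 9 30 42
f 30 16 45
f 42 45 19
f 30 45 42
f 9 42 46
f 42 19 50
f 46 50 20
f 42 50 46
f 10 26 37
f 26 14 40
f 37 40 18
f 26 40 37
f 14 49 27
f 49 20 48
f 27 48 13
f 49 48 27
f 20 50 47
f 50 19 43
f 47 43 11
f 50 43 47
f 19 45 44
f 45 16 32
f 44 32 15
f 45 32 44
f 16 31 36
f 31 10 33
f 36 33 17
f 31 33 36
f 12 38 24
f 38 18 39
f 24 39 13
f 38 39 24
f 12 24 22
f 24 13 23
f 22 23 11
f 24 23 22
f 12 22 29
f 22 11 28
f 29 28 15
f 22 28 29
f 12 29 34
f 29 15 35
f 34 35 17
f 29 35 34
f 12 34 38
f 34 17 41
f 38 41 18
f 34 41 38
f 13 39 27
f 39 18 40
f 27 40 14
f 39 40 27
f 11 23 47
f 23 13 48
f 47 48 20
f 23 48 47
f 15 28 44
f 28 11 43
f 44 43 19
f 28 43 44
f 17 35 36
f 35 15 32
f 36 32 16
f 35 32 36
f 18 41 37
f 41 17 33
f 37 33 10
f 41 33 37
f 52 51 55
f 52 55 53
f 53 55 56
f 53 56 54
f 55 51 57
f 55 57 56
f 56 57 58
f 56 58 54
f 57 51 59
f 57 59 58
f 58 59 60
f 58 60 54
f 59 51 61
f 59 61 60
f 60 61 62
f 60 62 54
f 61 51 63
f 61 63 62
f 62 63 64
f 62 64 54
f 63 51 65
f 63 65 64
f 64 65 66
f 64 66 54
f 65 51 67
f 65 67 66
f 66 67 68
f 66 68 54
f 67 51 69
f 67 69 68
f 68 69 70
f 68 70 54
f 69 51 71
f 69 71 70
f 70 71 72
f 70 72 54
f 71 51 73
f 71 73 72
f 72 73 74
f 72 74 54
f 73 51 75
f 73 75 74
f 74 75 76
f 74 76 54
f 75 51 77
f 75 77 76
f 76 77 78
f 76 78 54
f 77 51 79
f 77 79 78
f 78 79 80
f 78 80 54
f 79 51 81
f 79 81 80
f 80 81 82
f 80 82 54
f 81 51 52
f 81 52 82
f 82 52 53
f 82 53 54
f 84 83 87
f 84 87 85
f 85 87 88
f 85 88 86
f 87 83 89
f 87 89 88
f 88 89 90
f 88 90 86
f 89 83 91
f 89 91 90
f 90 91 92
f 90 92 86
f 91 83 93
f 91 93 92
f 92 93 94
f 92 94 86
f 93 83 95
f 93 95 94
f 94 95 96
f 94 96 86
f 95 83 97
f 95 97 96
f 96 97 98
f 96 98 86
f 97 83 99
f 97 99 98
f 98 99 100
f 98 100 86
f 99 83 101
f 99 101 100
f 100 101 102
f 100 102 86
f 101 83 103
f 101 103 102
f 102 103 104
f 102 104 86
f 103 83 105
f 103 105 104
f 104 105 106
f 104 106 86
f 105 83 107
f 105 107 106
f 106 107 108
f 106 108 86
f 107 83 109
f 107 109 108
f 108 109 110
f 108 110 86
f 109 83 84
f 109 84 110
f 110 84 85
f 110 85 86

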